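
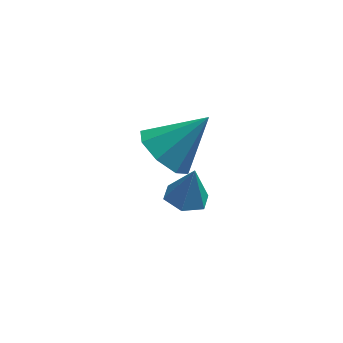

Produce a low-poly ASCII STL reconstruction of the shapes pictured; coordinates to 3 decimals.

solid 
facet normal -0.705 -0.194 -0.682
outer loop
vertex 0.088 0.106 -1.365
vertex -0.477 -0.076 -0.729
vertex -0.253 0.642 -1.165
endloop
endfacet
facet normal 0.754 0.589 -0.292
outer loop
vertex 0.088 0.106 -1.365
vertex -0.253 0.642 -1.165
vertex 0.657 0.236 0.369
endloop
endfacet
facet normal -0.704 -0.195 -0.683
outer loop
vertex -0.253 0.642 -1.165
vertex -0.477 -0.076 -0.729
vertex -0.726 0.757 -0.71
endloop
endfacet
facet normal 0.301 0.951 0.073
outer loop
vertex -0.253 0.642 -1.165
vertex -0.726 0.757 -0.71
vertex 0.657 0.236 0.369
endloop
endfacet
facet normal -0.704 -0.195 -0.683
outer loop
vertex -0.726 0.757 -0.71
vertex -0.477 -0.076 -0.729
vertex -1.052 0.384 -0.267
endloop
endfacet
facet normal -0.144 0.807 0.573
outer loop
vertex -0.726 0.757 -0.71
vertex -1.052 0.384 -0.267
vertex 0.657 0.236 0.369
endloop
endfacet
facet normal -0.704 -0.195 -0.683
outer loop
vertex -1.052 0.384 -0.267
vertex -0.477 -0.076 -0.729
vertex -1.042 -0.259 -0.094
endloop
endfacet
facet normal -0.320 0.242 0.916
outer loop
vertex -1.052 0.384 -0.267
vertex -1.042 -0.259 -0.094
vertex 0.657 0.236 0.369
endloop
endfacet
facet normal -0.705 -0.194 -0.683
outer loop
vertex -1.042 -0.259 -0.094
vertex -0.477 -0.076 -0.729
vertex -0.701 -0.795 -0.294
endloop
endfacet
facet normal -0.125 -0.415 0.901
outer loop
vertex -1.042 -0.259 -0.094
vertex -0.701 -0.795 -0.294
vertex 0.657 0.236 0.369
endloop
endfacet
facet normal -0.705 -0.193 -0.682
outer loop
vertex -0.701 -0.795 -0.294
vertex -0.477 -0.076 -0.729
vertex -0.229 -0.91 -0.749
endloop
endfacet
facet normal 0.328 -0.777 0.537
outer loop
vertex -0.701 -0.795 -0.294
vertex -0.229 -0.91 -0.749
vertex 0.657 0.236 0.369
endloop
endfacet
facet normal -0.705 -0.193 -0.683
outer loop
vertex -0.229 -0.91 -0.749
vertex -0.477 -0.076 -0.729
vertex 0.098 -0.537 -1.192
endloop
endfacet
facet normal 0.773 -0.634 0.037
outer loop
vertex -0.229 -0.91 -0.749
vertex 0.098 -0.537 -1.192
vertex 0.657 0.236 0.369
endloop
endfacet
facet normal -0.705 -0.194 -0.682
outer loop
vertex 0.098 -0.537 -1.192
vertex -0.477 -0.076 -0.729
vertex 0.088 0.106 -1.365
endloop
endfacet
facet normal 0.949 -0.068 -0.306
outer loop
vertex 0.098 -0.537 -1.192
vertex 0.088 0.106 -1.365
vertex 0.657 0.236 0.369
endloop
endfacet
facet normal -0.205 -0.060 -0.977
outer loop
vertex 0.734 1.094 -3.914
vertex 0.132 0.925 -3.777
vertex 0.283 1.543 -3.847
endloop
endfacet
facet normal 0.701 0.665 0.258
outer loop
vertex 0.734 1.094 -3.914
vertex 0.283 1.543 -3.847
vertex 0.368 0.995 -2.663
endloop
endfacet
facet normal -0.207 -0.060 -0.976
outer loop
vertex 0.283 1.543 -3.847
vertex 0.132 0.925 -3.777
vertex -0.318 1.375 -3.709
endloop
endfacet
facet normal -0.152 0.893 0.424
outer loop
vertex 0.283 1.543 -3.847
vertex -0.318 1.375 -3.709
vertex 0.368 0.995 -2.663
endloop
endfacet
facet normal -0.207 -0.060 -0.976
outer loop
vertex -0.318 1.375 -3.709
vertex 0.132 0.925 -3.777
vertex -0.47 0.757 -3.639
endloop
endfacet
facet normal -0.763 0.255 0.593
outer loop
vertex -0.318 1.375 -3.709
vertex -0.47 0.757 -3.639
vertex 0.368 0.995 -2.663
endloop
endfacet
facet normal -0.207 -0.062 -0.976
outer loop
vertex -0.47 0.757 -3.639
vertex 0.132 0.925 -3.777
vertex -0.019 0.307 -3.706
endloop
endfacet
facet normal -0.521 -0.611 0.596
outer loop
vertex -0.47 0.757 -3.639
vertex -0.019 0.307 -3.706
vertex 0.368 0.995 -2.663
endloop
endfacet
facet normal -0.207 -0.062 -0.976
outer loop
vertex -0.019 0.307 -3.706
vertex 0.132 0.925 -3.777
vertex 0.583 0.476 -3.844
endloop
endfacet
facet normal 0.334 -0.839 0.430
outer loop
vertex -0.019 0.307 -3.706
vertex 0.583 0.476 -3.844
vertex 0.368 0.995 -2.663
endloop
endfacet
facet normal -0.205 -0.060 -0.977
outer loop
vertex 0.583 0.476 -3.844
vertex 0.132 0.925 -3.777
vertex 0.734 1.094 -3.914
endloop
endfacet
facet normal 0.944 -0.201 0.260
outer loop
vertex 0.583 0.476 -3.844
vertex 0.734 1.094 -3.914
vertex 0.368 0.995 -2.663
endloop
endfacet

endsolid


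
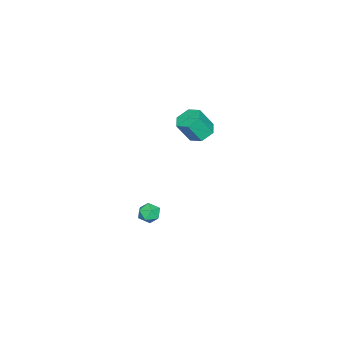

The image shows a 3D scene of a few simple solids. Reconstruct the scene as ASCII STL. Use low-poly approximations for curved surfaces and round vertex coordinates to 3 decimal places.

solid 
facet normal -0.184 0.376 0.908
outer loop
vertex -1.381 -2.643 -3.123
vertex -1.266 -3.207 -2.866
vertex -0.796 -2.793 -2.942
endloop
endfacet
facet normal 0.078 0.877 0.474
outer loop
vertex -1.381 -2.643 -3.123
vertex -0.796 -2.793 -2.942
vertex -0.889 -2.49 -3.487
endloop
endfacet
facet normal -0.356 0.930 -0.090
outer loop
vertex -1.381 -2.643 -3.123
vertex -0.889 -2.49 -3.487
vertex -1.417 -2.717 -3.748
endloop
endfacet
facet normal -0.886 0.463 -0.004
outer loop
vertex -1.381 -2.643 -3.123
vertex -1.417 -2.717 -3.748
vertex -1.65 -3.16 -3.364
endloop
endfacet
facet normal -0.781 0.120 0.613
outer loop
vertex -1.381 -2.643 -3.123
vertex -1.65 -3.16 -3.364
vertex -1.266 -3.207 -2.866
endloop
endfacet
facet normal 0.716 0.655 0.242
outer loop
vertex -0.889 -2.49 -3.487
vertex -0.796 -2.793 -2.942
vertex -0.47 -2.96 -3.456
endloop
endfacet
facet normal 0.291 -0.157 0.944
outer loop
vertex -0.796 -2.793 -2.942
vertex -1.266 -3.207 -2.866
vertex -0.703 -3.403 -3.072
endloop
endfacet
facet normal -0.675 -0.571 0.467
outer loop
vertex -1.266 -3.207 -2.866
vertex -1.65 -3.16 -3.364
vertex -1.231 -3.63 -3.333
endloop
endfacet
facet normal -0.847 -0.016 -0.532
outer loop
vertex -1.65 -3.16 -3.364
vertex -1.417 -2.717 -3.748
vertex -1.324 -3.327 -3.878
endloop
endfacet
facet normal 0.013 0.742 -0.671
outer loop
vertex -1.417 -2.717 -3.748
vertex -0.889 -2.49 -3.487
vertex -0.854 -2.913 -3.954
endloop
endfacet
facet normal 0.886 -0.463 0.004
outer loop
vertex -0.739 -3.477 -3.697
vertex -0.47 -2.96 -3.456
vertex -0.703 -3.403 -3.072
endloop
endfacet
facet normal 0.356 -0.930 0.090
outer loop
vertex -0.739 -3.477 -3.697
vertex -0.703 -3.403 -3.072
vertex -1.231 -3.63 -3.333
endloop
endfacet
facet normal -0.078 -0.877 -0.474
outer loop
vertex -0.739 -3.477 -3.697
vertex -1.231 -3.63 -3.333
vertex -1.324 -3.327 -3.878
endloop
endfacet
facet normal 0.184 -0.376 -0.908
outer loop
vertex -0.739 -3.477 -3.697
vertex -1.324 -3.327 -3.878
vertex -0.854 -2.913 -3.954
endloop
endfacet
facet normal 0.781 -0.120 -0.613
outer loop
vertex -0.739 -3.477 -3.697
vertex -0.854 -2.913 -3.954
vertex -0.47 -2.96 -3.456
endloop
endfacet
facet normal 0.847 0.016 0.532
outer loop
vertex -0.703 -3.403 -3.072
vertex -0.47 -2.96 -3.456
vertex -0.796 -2.793 -2.942
endloop
endfacet
facet normal -0.013 -0.742 0.671
outer loop
vertex -1.231 -3.63 -3.333
vertex -0.703 -3.403 -3.072
vertex -1.266 -3.207 -2.866
endloop
endfacet
facet normal -0.716 -0.655 -0.242
outer loop
vertex -1.324 -3.327 -3.878
vertex -1.231 -3.63 -3.333
vertex -1.65 -3.16 -3.364
endloop
endfacet
facet normal -0.291 0.157 -0.944
outer loop
vertex -0.854 -2.913 -3.954
vertex -1.324 -3.327 -3.878
vertex -1.417 -2.717 -3.748
endloop
endfacet
facet normal 0.675 0.571 -0.467
outer loop
vertex -0.47 -2.96 -3.456
vertex -0.854 -2.913 -3.954
vertex -0.889 -2.49 -3.487
endloop
endfacet
facet normal -0.318 0.403 -0.858
outer loop
vertex -1.608 -1.168 2.122
vertex -2.112 -0.814 2.475
vertex -1.474 -0.519 2.377
endloop
endfacet
facet normal 0.929 -0.047 -0.368
outer loop
vertex -1.608 -1.168 2.122
vertex -1.474 -0.519 2.377
vertex -1.203 -1.68 3.211
endloop
endfacet
facet normal 0.929 -0.047 -0.368
outer loop
vertex -1.203 -1.68 3.211
vertex -1.474 -0.519 2.377
vertex -1.069 -1.031 3.466
endloop
endfacet
facet normal 0.319 -0.403 0.858
outer loop
vertex -1.203 -1.68 3.211
vertex -1.069 -1.031 3.466
vertex -1.708 -1.326 3.565
endloop
endfacet
facet normal -0.318 0.403 -0.858
outer loop
vertex -1.474 -0.519 2.377
vertex -2.112 -0.814 2.475
vertex -1.978 -0.165 2.73
endloop
endfacet
facet normal 0.628 0.768 0.127
outer loop
vertex -1.474 -0.519 2.377
vertex -1.978 -0.165 2.73
vertex -1.069 -1.031 3.466
endloop
endfacet
facet normal 0.628 0.768 0.127
outer loop
vertex -1.069 -1.031 3.466
vertex -1.978 -0.165 2.73
vertex -1.573 -0.677 3.82
endloop
endfacet
facet normal 0.319 -0.403 0.858
outer loop
vertex -1.069 -1.031 3.466
vertex -1.573 -0.677 3.82
vertex -1.708 -1.326 3.565
endloop
endfacet
facet normal -0.319 0.403 -0.858
outer loop
vertex -1.978 -0.165 2.73
vertex -2.112 -0.814 2.475
vertex -2.617 -0.46 2.829
endloop
endfacet
facet normal -0.300 0.816 0.495
outer loop
vertex -1.978 -0.165 2.73
vertex -2.617 -0.46 2.829
vertex -1.573 -0.677 3.82
endloop
endfacet
facet normal -0.300 0.815 0.495
outer loop
vertex -1.573 -0.677 3.82
vertex -2.617 -0.46 2.829
vertex -2.212 -0.972 3.918
endloop
endfacet
facet normal 0.318 -0.403 0.858
outer loop
vertex -1.573 -0.677 3.82
vertex -2.212 -0.972 3.918
vertex -1.708 -1.326 3.565
endloop
endfacet
facet normal -0.319 0.403 -0.858
outer loop
vertex -2.617 -0.46 2.829
vertex -2.112 -0.814 2.475
vertex -2.751 -1.109 2.574
endloop
endfacet
facet normal -0.929 0.047 0.368
outer loop
vertex -2.617 -0.46 2.829
vertex -2.751 -1.109 2.574
vertex -2.212 -0.972 3.918
endloop
endfacet
facet normal -0.929 0.047 0.368
outer loop
vertex -2.212 -0.972 3.918
vertex -2.751 -1.109 2.574
vertex -2.346 -1.621 3.663
endloop
endfacet
facet normal 0.318 -0.403 0.858
outer loop
vertex -2.212 -0.972 3.918
vertex -2.346 -1.621 3.663
vertex -1.708 -1.326 3.565
endloop
endfacet
facet normal -0.319 0.403 -0.858
outer loop
vertex -2.751 -1.109 2.574
vertex -2.112 -0.814 2.475
vertex -2.247 -1.463 2.22
endloop
endfacet
facet normal -0.628 -0.767 -0.127
outer loop
vertex -2.751 -1.109 2.574
vertex -2.247 -1.463 2.22
vertex -2.346 -1.621 3.663
endloop
endfacet
facet normal -0.628 -0.768 -0.127
outer loop
vertex -2.346 -1.621 3.663
vertex -2.247 -1.463 2.22
vertex -1.842 -1.975 3.31
endloop
endfacet
facet normal 0.318 -0.403 0.858
outer loop
vertex -2.346 -1.621 3.663
vertex -1.842 -1.975 3.31
vertex -1.708 -1.326 3.565
endloop
endfacet
facet normal -0.318 0.403 -0.858
outer loop
vertex -2.247 -1.463 2.22
vertex -2.112 -0.814 2.475
vertex -1.608 -1.168 2.122
endloop
endfacet
facet normal 0.301 -0.815 -0.495
outer loop
vertex -2.247 -1.463 2.22
vertex -1.608 -1.168 2.122
vertex -1.842 -1.975 3.31
endloop
endfacet
facet normal 0.300 -0.816 -0.495
outer loop
vertex -1.842 -1.975 3.31
vertex -1.608 -1.168 2.122
vertex -1.203 -1.68 3.211
endloop
endfacet
facet normal 0.319 -0.403 0.858
outer loop
vertex -1.842 -1.975 3.31
vertex -1.203 -1.68 3.211
vertex -1.708 -1.326 3.565
endloop
endfacet

endsolid


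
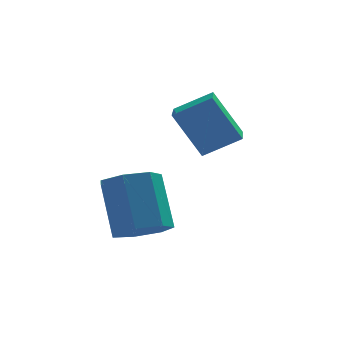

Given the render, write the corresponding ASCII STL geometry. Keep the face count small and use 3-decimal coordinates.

solid 
facet normal -0.468 0.218 0.857
outer loop
vertex 2.724 -1.925 2.953
vertex 2.972 -0.554 2.74
vertex 1.546 -1.815 2.282
endloop
endfacet
facet normal -0.176 -0.973 0.150
outer loop
vertex 2.388 -2.206 0.74
vertex 2.724 -1.925 2.953
vertex 1.546 -1.815 2.282
endloop
endfacet
facet normal -0.467 0.217 0.857
outer loop
vertex 1.546 -1.815 2.282
vertex 2.972 -0.554 2.74
vertex 1.795 -0.444 2.07
endloop
endfacet
facet normal -0.866 0.081 -0.493
outer loop
vertex 1.795 -0.444 2.07
vertex 2.388 -2.206 0.74
vertex 1.546 -1.815 2.282
endloop
endfacet
facet normal 0.866 -0.080 0.493
outer loop
vertex 2.724 -1.925 2.953
vertex 3.814 -0.945 1.198
vertex 2.972 -0.554 2.74
endloop
endfacet
facet normal -0.176 -0.973 0.150
outer loop
vertex 3.565 -2.316 1.41
vertex 2.724 -1.925 2.953
vertex 2.388 -2.206 0.74
endloop
endfacet
facet normal 0.866 -0.081 0.493
outer loop
vertex 3.565 -2.316 1.41
vertex 3.814 -0.945 1.198
vertex 2.724 -1.925 2.953
endloop
endfacet
facet normal 0.176 0.973 -0.150
outer loop
vertex 2.972 -0.554 2.74
vertex 3.814 -0.945 1.198
vertex 1.795 -0.444 2.07
endloop
endfacet
facet normal -0.867 0.080 -0.493
outer loop
vertex 2.636 -0.835 0.527
vertex 2.388 -2.206 0.74
vertex 1.795 -0.444 2.07
endloop
endfacet
facet normal 0.176 0.973 -0.150
outer loop
vertex 1.795 -0.444 2.07
vertex 3.814 -0.945 1.198
vertex 2.636 -0.835 0.527
endloop
endfacet
facet normal 0.467 -0.218 -0.857
outer loop
vertex 2.636 -0.835 0.527
vertex 3.565 -2.316 1.41
vertex 2.388 -2.206 0.74
endloop
endfacet
facet normal 0.468 -0.217 -0.857
outer loop
vertex 3.814 -0.945 1.198
vertex 3.565 -2.316 1.41
vertex 2.636 -0.835 0.527
endloop
endfacet
facet normal 0.108 -0.545 -0.831
outer loop
vertex 1.004 -3.596 -1.698
vertex 0.369 -4.199 -1.385
vertex 0.239 -3.437 -1.902
endloop
endfacet
facet normal 0.302 0.814 -0.496
outer loop
vertex 1.004 -3.596 -1.698
vertex 0.239 -3.437 -1.902
vertex 0.787 -2.499 -0.029
endloop
endfacet
facet normal 0.303 0.814 -0.496
outer loop
vertex 0.787 -2.499 -0.029
vertex 0.239 -3.437 -1.902
vertex 0.022 -2.339 -0.233
endloop
endfacet
facet normal -0.107 0.546 0.831
outer loop
vertex 0.787 -2.499 -0.029
vertex 0.022 -2.339 -0.233
vertex 0.151 -3.101 0.285
endloop
endfacet
facet normal 0.109 -0.545 -0.831
outer loop
vertex 0.239 -3.437 -1.902
vertex 0.369 -4.199 -1.385
vertex -0.428 -3.852 -1.717
endloop
endfacet
facet normal -0.552 0.662 -0.507
outer loop
vertex 0.239 -3.437 -1.902
vertex -0.428 -3.852 -1.717
vertex 0.022 -2.339 -0.233
endloop
endfacet
facet normal -0.553 0.661 -0.507
outer loop
vertex 0.022 -2.339 -0.233
vertex -0.428 -3.852 -1.717
vertex -0.645 -2.754 -0.047
endloop
endfacet
facet normal -0.108 0.546 0.831
outer loop
vertex 0.022 -2.339 -0.233
vertex -0.645 -2.754 -0.047
vertex 0.151 -3.101 0.285
endloop
endfacet
facet normal 0.108 -0.546 -0.831
outer loop
vertex -0.428 -3.852 -1.717
vertex 0.369 -4.199 -1.385
vertex -0.495 -4.528 -1.281
endloop
endfacet
facet normal -0.991 0.011 -0.136
outer loop
vertex -0.428 -3.852 -1.717
vertex -0.495 -4.528 -1.281
vertex -0.645 -2.754 -0.047
endloop
endfacet
facet normal -0.991 0.011 -0.136
outer loop
vertex -0.645 -2.754 -0.047
vertex -0.495 -4.528 -1.281
vertex -0.712 -3.43 0.389
endloop
endfacet
facet normal -0.108 0.546 0.831
outer loop
vertex -0.645 -2.754 -0.047
vertex -0.712 -3.43 0.389
vertex 0.151 -3.101 0.285
endloop
endfacet
facet normal 0.108 -0.547 -0.830
outer loop
vertex -0.495 -4.528 -1.281
vertex 0.369 -4.199 -1.385
vertex 0.088 -4.956 -0.923
endloop
endfacet
facet normal -0.683 -0.648 0.337
outer loop
vertex -0.495 -4.528 -1.281
vertex 0.088 -4.956 -0.923
vertex -0.712 -3.43 0.389
endloop
endfacet
facet normal -0.683 -0.648 0.338
outer loop
vertex -0.712 -3.43 0.389
vertex 0.088 -4.956 -0.923
vertex -0.129 -3.858 0.746
endloop
endfacet
facet normal -0.108 0.546 0.831
outer loop
vertex -0.712 -3.43 0.389
vertex -0.129 -3.858 0.746
vertex 0.151 -3.101 0.285
endloop
endfacet
facet normal 0.108 -0.547 -0.830
outer loop
vertex 0.088 -4.956 -0.923
vertex 0.369 -4.199 -1.385
vertex 0.882 -4.814 -0.913
endloop
endfacet
facet normal 0.139 -0.819 0.557
outer loop
vertex 0.088 -4.956 -0.923
vertex 0.882 -4.814 -0.913
vertex -0.129 -3.858 0.746
endloop
endfacet
facet normal 0.139 -0.819 0.557
outer loop
vertex -0.129 -3.858 0.746
vertex 0.882 -4.814 -0.913
vertex 0.665 -3.716 0.756
endloop
endfacet
facet normal -0.108 0.546 0.831
outer loop
vertex -0.129 -3.858 0.746
vertex 0.665 -3.716 0.756
vertex 0.151 -3.101 0.285
endloop
endfacet
facet normal 0.109 -0.547 -0.830
outer loop
vertex 0.882 -4.814 -0.913
vertex 0.369 -4.199 -1.385
vertex 1.29 -4.209 -1.258
endloop
endfacet
facet normal 0.856 -0.374 0.357
outer loop
vertex 0.882 -4.814 -0.913
vertex 1.29 -4.209 -1.258
vertex 0.665 -3.716 0.756
endloop
endfacet
facet normal 0.856 -0.374 0.357
outer loop
vertex 0.665 -3.716 0.756
vertex 1.29 -4.209 -1.258
vertex 1.073 -3.111 0.411
endloop
endfacet
facet normal -0.108 0.546 0.831
outer loop
vertex 0.665 -3.716 0.756
vertex 1.073 -3.111 0.411
vertex 0.151 -3.101 0.285
endloop
endfacet
facet normal 0.109 -0.546 -0.831
outer loop
vertex 1.29 -4.209 -1.258
vertex 0.369 -4.199 -1.385
vertex 1.004 -3.596 -1.698
endloop
endfacet
facet normal 0.929 0.353 -0.112
outer loop
vertex 1.29 -4.209 -1.258
vertex 1.004 -3.596 -1.698
vertex 1.073 -3.111 0.411
endloop
endfacet
facet normal 0.929 0.354 -0.112
outer loop
vertex 1.073 -3.111 0.411
vertex 1.004 -3.596 -1.698
vertex 0.787 -2.499 -0.029
endloop
endfacet
facet normal -0.108 0.547 0.830
outer loop
vertex 1.073 -3.111 0.411
vertex 0.787 -2.499 -0.029
vertex 0.151 -3.101 0.285
endloop
endfacet

endsolid


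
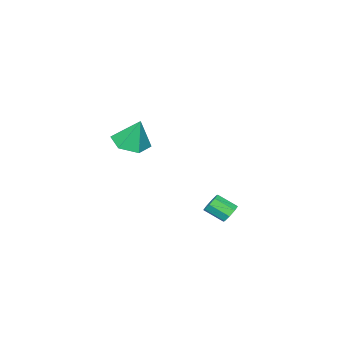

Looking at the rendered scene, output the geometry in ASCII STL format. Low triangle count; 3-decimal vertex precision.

solid 
facet normal 0.030 -0.354 -0.935
outer loop
vertex 2.658 -3.694 -0.059
vertex 2.007 -2.883 -0.387
vertex 3.089 -2.753 -0.401
endloop
endfacet
facet normal 0.796 -0.151 0.587
outer loop
vertex 2.658 -3.694 -0.059
vertex 3.089 -2.753 -0.401
vertex 1.953 -2.257 1.267
endloop
endfacet
facet normal 0.030 -0.354 -0.935
outer loop
vertex 3.089 -2.753 -0.401
vertex 2.007 -2.883 -0.387
vertex 2.438 -1.942 -0.729
endloop
endfacet
facet normal 0.693 0.667 0.274
outer loop
vertex 3.089 -2.753 -0.401
vertex 2.438 -1.942 -0.729
vertex 1.953 -2.257 1.267
endloop
endfacet
facet normal 0.032 -0.354 -0.935
outer loop
vertex 2.438 -1.942 -0.729
vertex 2.007 -2.883 -0.387
vertex 1.356 -2.073 -0.716
endloop
endfacet
facet normal -0.118 0.985 0.127
outer loop
vertex 2.438 -1.942 -0.729
vertex 1.356 -2.073 -0.716
vertex 1.953 -2.257 1.267
endloop
endfacet
facet normal 0.031 -0.355 -0.934
outer loop
vertex 1.356 -2.073 -0.716
vertex 2.007 -2.883 -0.387
vertex 0.925 -3.014 -0.373
endloop
endfacet
facet normal -0.824 0.484 0.293
outer loop
vertex 1.356 -2.073 -0.716
vertex 0.925 -3.014 -0.373
vertex 1.953 -2.257 1.267
endloop
endfacet
facet normal 0.031 -0.354 -0.935
outer loop
vertex 0.925 -3.014 -0.373
vertex 2.007 -2.883 -0.387
vertex 1.576 -3.824 -0.045
endloop
endfacet
facet normal -0.721 -0.334 0.606
outer loop
vertex 0.925 -3.014 -0.373
vertex 1.576 -3.824 -0.045
vertex 1.953 -2.257 1.267
endloop
endfacet
facet normal 0.030 -0.354 -0.935
outer loop
vertex 1.576 -3.824 -0.045
vertex 2.007 -2.883 -0.387
vertex 2.658 -3.694 -0.059
endloop
endfacet
facet normal 0.088 -0.652 0.753
outer loop
vertex 1.576 -3.824 -0.045
vertex 2.658 -3.694 -0.059
vertex 1.953 -2.257 1.267
endloop
endfacet
facet normal -0.345 0.770 -0.537
outer loop
vertex 3.112 4.232 -3.036
vertex 2.563 4.142 -2.812
vertex 3.039 4.469 -2.649
endloop
endfacet
facet normal 0.925 0.376 -0.056
outer loop
vertex 3.112 4.232 -3.036
vertex 3.039 4.469 -2.649
vertex 3.526 3.308 -2.392
endloop
endfacet
facet normal 0.925 0.376 -0.056
outer loop
vertex 3.526 3.308 -2.392
vertex 3.039 4.469 -2.649
vertex 3.453 3.545 -2.005
endloop
endfacet
facet normal 0.345 -0.770 0.537
outer loop
vertex 3.526 3.308 -2.392
vertex 3.453 3.545 -2.005
vertex 2.977 3.218 -2.168
endloop
endfacet
facet normal -0.345 0.770 -0.537
outer loop
vertex 3.039 4.469 -2.649
vertex 2.563 4.142 -2.812
vertex 2.687 4.514 -2.358
endloop
endfacet
facet normal 0.541 0.630 0.557
outer loop
vertex 3.039 4.469 -2.649
vertex 2.687 4.514 -2.358
vertex 3.453 3.545 -2.005
endloop
endfacet
facet normal 0.541 0.630 0.557
outer loop
vertex 3.453 3.545 -2.005
vertex 2.687 4.514 -2.358
vertex 3.101 3.59 -1.714
endloop
endfacet
facet normal 0.345 -0.770 0.537
outer loop
vertex 3.453 3.545 -2.005
vertex 3.101 3.59 -1.714
vertex 2.977 3.218 -2.168
endloop
endfacet
facet normal -0.345 0.770 -0.537
outer loop
vertex 2.687 4.514 -2.358
vertex 2.563 4.142 -2.812
vertex 2.262 4.341 -2.333
endloop
endfacet
facet normal -0.160 0.515 0.842
outer loop
vertex 2.687 4.514 -2.358
vertex 2.262 4.341 -2.333
vertex 3.101 3.59 -1.714
endloop
endfacet
facet normal -0.160 0.515 0.842
outer loop
vertex 3.101 3.59 -1.714
vertex 2.262 4.341 -2.333
vertex 2.676 3.417 -1.689
endloop
endfacet
facet normal 0.345 -0.770 0.537
outer loop
vertex 3.101 3.59 -1.714
vertex 2.676 3.417 -1.689
vertex 2.977 3.218 -2.168
endloop
endfacet
facet normal -0.345 0.770 -0.537
outer loop
vertex 2.262 4.341 -2.333
vertex 2.563 4.142 -2.812
vertex 2.014 4.052 -2.588
endloop
endfacet
facet normal -0.767 0.098 0.634
outer loop
vertex 2.262 4.341 -2.333
vertex 2.014 4.052 -2.588
vertex 2.676 3.417 -1.689
endloop
endfacet
facet normal -0.767 0.098 0.634
outer loop
vertex 2.676 3.417 -1.689
vertex 2.014 4.052 -2.588
vertex 2.428 3.128 -1.944
endloop
endfacet
facet normal 0.345 -0.770 0.537
outer loop
vertex 2.676 3.417 -1.689
vertex 2.428 3.128 -1.944
vertex 2.977 3.218 -2.168
endloop
endfacet
facet normal -0.345 0.770 -0.537
outer loop
vertex 2.014 4.052 -2.588
vertex 2.563 4.142 -2.812
vertex 2.087 3.815 -2.975
endloop
endfacet
facet normal -0.925 -0.376 0.056
outer loop
vertex 2.014 4.052 -2.588
vertex 2.087 3.815 -2.975
vertex 2.428 3.128 -1.944
endloop
endfacet
facet normal -0.925 -0.376 0.056
outer loop
vertex 2.428 3.128 -1.944
vertex 2.087 3.815 -2.975
vertex 2.501 2.891 -2.331
endloop
endfacet
facet normal 0.345 -0.770 0.537
outer loop
vertex 2.428 3.128 -1.944
vertex 2.501 2.891 -2.331
vertex 2.977 3.218 -2.168
endloop
endfacet
facet normal -0.345 0.770 -0.537
outer loop
vertex 2.087 3.815 -2.975
vertex 2.563 4.142 -2.812
vertex 2.439 3.77 -3.266
endloop
endfacet
facet normal -0.541 -0.630 -0.557
outer loop
vertex 2.087 3.815 -2.975
vertex 2.439 3.77 -3.266
vertex 2.501 2.891 -2.331
endloop
endfacet
facet normal -0.541 -0.630 -0.557
outer loop
vertex 2.501 2.891 -2.331
vertex 2.439 3.77 -3.266
vertex 2.853 2.846 -2.622
endloop
endfacet
facet normal 0.345 -0.770 0.537
outer loop
vertex 2.501 2.891 -2.331
vertex 2.853 2.846 -2.622
vertex 2.977 3.218 -2.168
endloop
endfacet
facet normal -0.345 0.770 -0.537
outer loop
vertex 2.439 3.77 -3.266
vertex 2.563 4.142 -2.812
vertex 2.864 3.943 -3.291
endloop
endfacet
facet normal 0.160 -0.515 -0.842
outer loop
vertex 2.439 3.77 -3.266
vertex 2.864 3.943 -3.291
vertex 2.853 2.846 -2.622
endloop
endfacet
facet normal 0.160 -0.515 -0.842
outer loop
vertex 2.853 2.846 -2.622
vertex 2.864 3.943 -3.291
vertex 3.278 3.019 -2.647
endloop
endfacet
facet normal 0.345 -0.770 0.537
outer loop
vertex 2.853 2.846 -2.622
vertex 3.278 3.019 -2.647
vertex 2.977 3.218 -2.168
endloop
endfacet
facet normal -0.345 0.770 -0.537
outer loop
vertex 2.864 3.943 -3.291
vertex 2.563 4.142 -2.812
vertex 3.112 4.232 -3.036
endloop
endfacet
facet normal 0.767 -0.098 -0.634
outer loop
vertex 2.864 3.943 -3.291
vertex 3.112 4.232 -3.036
vertex 3.278 3.019 -2.647
endloop
endfacet
facet normal 0.767 -0.098 -0.634
outer loop
vertex 3.278 3.019 -2.647
vertex 3.112 4.232 -3.036
vertex 3.526 3.308 -2.392
endloop
endfacet
facet normal 0.345 -0.770 0.537
outer loop
vertex 3.278 3.019 -2.647
vertex 3.526 3.308 -2.392
vertex 2.977 3.218 -2.168
endloop
endfacet

endsolid


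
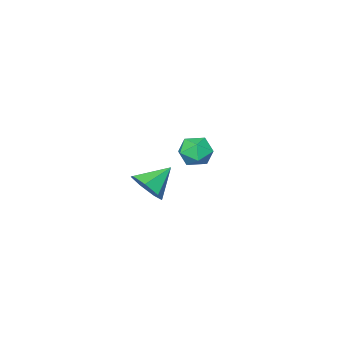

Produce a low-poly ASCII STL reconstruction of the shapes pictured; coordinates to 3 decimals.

solid 
facet normal 0.009 -0.026 1.000
outer loop
vertex -1.561 0.838 -1.887
vertex -2.328 0.492 -1.889
vertex -1.645 0.001 -1.908
endloop
endfacet
facet normal 0.669 -0.086 0.738
outer loop
vertex -1.561 0.838 -1.887
vertex -1.645 0.001 -1.908
vertex -1.067 0.378 -2.388
endloop
endfacet
facet normal 0.802 0.491 0.340
outer loop
vertex -1.561 0.838 -1.887
vertex -1.067 0.378 -2.388
vertex -1.392 1.102 -2.667
endloop
endfacet
facet normal 0.222 0.908 0.355
outer loop
vertex -1.561 0.838 -1.887
vertex -1.392 1.102 -2.667
vertex -2.172 1.172 -2.359
endloop
endfacet
facet normal -0.268 0.589 0.763
outer loop
vertex -1.561 0.838 -1.887
vertex -2.172 1.172 -2.359
vertex -2.328 0.492 -1.889
endloop
endfacet
facet normal 0.687 -0.657 0.311
outer loop
vertex -1.067 0.378 -2.388
vertex -1.645 0.001 -1.908
vertex -1.528 -0.252 -2.701
endloop
endfacet
facet normal -0.383 -0.561 0.734
outer loop
vertex -1.645 0.001 -1.908
vertex -2.328 0.492 -1.889
vertex -2.308 -0.182 -2.393
endloop
endfacet
facet normal -0.830 0.433 0.351
outer loop
vertex -2.328 0.492 -1.889
vertex -2.172 1.172 -2.359
vertex -2.633 0.542 -2.672
endloop
endfacet
facet normal -0.037 0.950 -0.309
outer loop
vertex -2.172 1.172 -2.359
vertex -1.392 1.102 -2.667
vertex -2.055 0.919 -3.152
endloop
endfacet
facet normal 0.901 0.276 -0.333
outer loop
vertex -1.392 1.102 -2.667
vertex -1.067 0.378 -2.388
vertex -1.372 0.428 -3.171
endloop
endfacet
facet normal -0.222 -0.908 -0.355
outer loop
vertex -2.139 0.082 -3.173
vertex -1.528 -0.252 -2.701
vertex -2.308 -0.182 -2.393
endloop
endfacet
facet normal -0.802 -0.491 -0.340
outer loop
vertex -2.139 0.082 -3.173
vertex -2.308 -0.182 -2.393
vertex -2.633 0.542 -2.672
endloop
endfacet
facet normal -0.669 0.086 -0.738
outer loop
vertex -2.139 0.082 -3.173
vertex -2.633 0.542 -2.672
vertex -2.055 0.919 -3.152
endloop
endfacet
facet normal -0.009 0.026 -1.000
outer loop
vertex -2.139 0.082 -3.173
vertex -2.055 0.919 -3.152
vertex -1.372 0.428 -3.171
endloop
endfacet
facet normal 0.268 -0.589 -0.763
outer loop
vertex -2.139 0.082 -3.173
vertex -1.372 0.428 -3.171
vertex -1.528 -0.252 -2.701
endloop
endfacet
facet normal 0.037 -0.950 0.309
outer loop
vertex -2.308 -0.182 -2.393
vertex -1.528 -0.252 -2.701
vertex -1.645 0.001 -1.908
endloop
endfacet
facet normal -0.901 -0.276 0.333
outer loop
vertex -2.633 0.542 -2.672
vertex -2.308 -0.182 -2.393
vertex -2.328 0.492 -1.889
endloop
endfacet
facet normal -0.687 0.657 -0.311
outer loop
vertex -2.055 0.919 -3.152
vertex -2.633 0.542 -2.672
vertex -2.172 1.172 -2.359
endloop
endfacet
facet normal 0.383 0.561 -0.734
outer loop
vertex -1.372 0.428 -3.171
vertex -2.055 0.919 -3.152
vertex -1.392 1.102 -2.667
endloop
endfacet
facet normal 0.830 -0.433 -0.351
outer loop
vertex -1.528 -0.252 -2.701
vertex -1.372 0.428 -3.171
vertex -1.067 0.378 -2.388
endloop
endfacet
facet normal 0.810 -0.133 -0.571
outer loop
vertex 3.929 3.253 -0.742
vertex 3.497 3.509 -1.415
vertex 3.951 3.969 -0.878
endloop
endfacet
facet normal 0.114 0.182 0.977
outer loop
vertex 3.929 3.253 -0.742
vertex 3.951 3.969 -0.878
vertex 2.403 3.691 -0.645
endloop
endfacet
facet normal 0.811 -0.135 -0.570
outer loop
vertex 3.951 3.969 -0.878
vertex 3.497 3.509 -1.415
vertex 3.632 4.339 -1.419
endloop
endfacet
facet normal -0.057 0.808 0.586
outer loop
vertex 3.951 3.969 -0.878
vertex 3.632 4.339 -1.419
vertex 2.403 3.691 -0.645
endloop
endfacet
facet normal 0.810 -0.135 -0.570
outer loop
vertex 3.632 4.339 -1.419
vertex 3.497 3.509 -1.415
vertex 3.211 4.084 -1.957
endloop
endfacet
facet normal -0.484 0.874 -0.036
outer loop
vertex 3.632 4.339 -1.419
vertex 3.211 4.084 -1.957
vertex 2.403 3.691 -0.645
endloop
endfacet
facet normal 0.810 -0.135 -0.571
outer loop
vertex 3.211 4.084 -1.957
vertex 3.497 3.509 -1.415
vertex 3.005 3.397 -2.087
endloop
endfacet
facet normal -0.844 0.333 -0.420
outer loop
vertex 3.211 4.084 -1.957
vertex 3.005 3.397 -2.087
vertex 2.403 3.691 -0.645
endloop
endfacet
facet normal 0.810 -0.134 -0.571
outer loop
vertex 3.005 3.397 -2.087
vertex 3.497 3.509 -1.415
vertex 3.17 2.794 -1.711
endloop
endfacet
facet normal -0.868 -0.411 -0.279
outer loop
vertex 3.005 3.397 -2.087
vertex 3.17 2.794 -1.711
vertex 2.403 3.691 -0.645
endloop
endfacet
facet normal 0.810 -0.134 -0.570
outer loop
vertex 3.17 2.794 -1.711
vertex 3.497 3.509 -1.415
vertex 3.581 2.73 -1.112
endloop
endfacet
facet normal -0.536 -0.795 0.283
outer loop
vertex 3.17 2.794 -1.711
vertex 3.581 2.73 -1.112
vertex 2.403 3.691 -0.645
endloop
endfacet
facet normal 0.810 -0.135 -0.571
outer loop
vertex 3.581 2.73 -1.112
vertex 3.497 3.509 -1.415
vertex 3.929 3.253 -0.742
endloop
endfacet
facet normal -0.099 -0.530 0.842
outer loop
vertex 3.581 2.73 -1.112
vertex 3.929 3.253 -0.742
vertex 2.403 3.691 -0.645
endloop
endfacet

endsolid


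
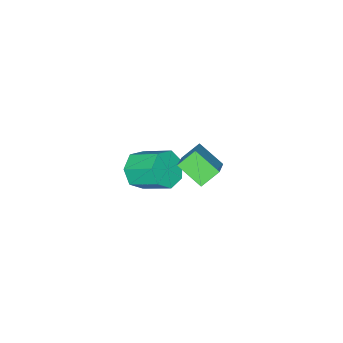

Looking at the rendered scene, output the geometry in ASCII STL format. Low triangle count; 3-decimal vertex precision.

solid 
facet normal -0.655 -0.528 -0.541
outer loop
vertex 2.907 1.387 3.687
vertex 2.654 2.484 2.924
vertex 3.647 1.118 3.054
endloop
endfacet
facet normal 0.186 -0.807 0.561
outer loop
vertex 4.786 2.036 3.996
vertex 2.907 1.387 3.687
vertex 3.647 1.118 3.054
endloop
endfacet
facet normal -0.655 -0.528 -0.541
outer loop
vertex 3.647 1.118 3.054
vertex 2.654 2.484 2.924
vertex 3.394 2.215 2.291
endloop
endfacet
facet normal 0.733 -0.267 -0.626
outer loop
vertex 3.394 2.215 2.291
vertex 4.786 2.036 3.996
vertex 3.647 1.118 3.054
endloop
endfacet
facet normal -0.733 0.267 0.626
outer loop
vertex 2.907 1.387 3.687
vertex 3.793 3.402 3.866
vertex 2.654 2.484 2.924
endloop
endfacet
facet normal 0.186 -0.807 0.561
outer loop
vertex 4.046 2.305 4.629
vertex 2.907 1.387 3.687
vertex 4.786 2.036 3.996
endloop
endfacet
facet normal -0.733 0.267 0.626
outer loop
vertex 4.046 2.305 4.629
vertex 3.793 3.402 3.866
vertex 2.907 1.387 3.687
endloop
endfacet
facet normal -0.186 0.807 -0.561
outer loop
vertex 2.654 2.484 2.924
vertex 3.793 3.402 3.866
vertex 3.394 2.215 2.291
endloop
endfacet
facet normal 0.733 -0.267 -0.626
outer loop
vertex 4.533 3.133 3.233
vertex 4.786 2.036 3.996
vertex 3.394 2.215 2.291
endloop
endfacet
facet normal -0.186 0.807 -0.561
outer loop
vertex 3.394 2.215 2.291
vertex 3.793 3.402 3.866
vertex 4.533 3.133 3.233
endloop
endfacet
facet normal 0.655 0.528 0.541
outer loop
vertex 4.533 3.133 3.233
vertex 4.046 2.305 4.629
vertex 4.786 2.036 3.996
endloop
endfacet
facet normal 0.655 0.528 0.541
outer loop
vertex 3.793 3.402 3.866
vertex 4.046 2.305 4.629
vertex 4.533 3.133 3.233
endloop
endfacet
facet normal 0.184 -0.845 -0.503
outer loop
vertex 3.222 -2.509 -1.734
vertex 2.326 -2.823 -1.535
vertex 2.629 -2.304 -2.296
endloop
endfacet
facet normal 0.686 0.478 -0.549
outer loop
vertex 3.222 -2.509 -1.734
vertex 2.629 -2.304 -2.296
vertex 2.909 -1.082 -0.884
endloop
endfacet
facet normal 0.686 0.477 -0.549
outer loop
vertex 2.909 -1.082 -0.884
vertex 2.629 -2.304 -2.296
vertex 2.317 -0.877 -1.446
endloop
endfacet
facet normal -0.185 0.844 0.503
outer loop
vertex 2.909 -1.082 -0.884
vertex 2.317 -0.877 -1.446
vertex 2.014 -1.397 -0.685
endloop
endfacet
facet normal 0.185 -0.845 -0.503
outer loop
vertex 2.629 -2.304 -2.296
vertex 2.326 -2.823 -1.535
vertex 1.808 -2.49 -2.285
endloop
endfacet
facet normal -0.122 0.488 -0.864
outer loop
vertex 2.629 -2.304 -2.296
vertex 1.808 -2.49 -2.285
vertex 2.317 -0.877 -1.446
endloop
endfacet
facet normal -0.122 0.488 -0.864
outer loop
vertex 2.317 -0.877 -1.446
vertex 1.808 -2.49 -2.285
vertex 1.496 -1.063 -1.435
endloop
endfacet
facet normal -0.185 0.844 0.503
outer loop
vertex 2.317 -0.877 -1.446
vertex 1.496 -1.063 -1.435
vertex 2.014 -1.397 -0.685
endloop
endfacet
facet normal 0.186 -0.844 -0.503
outer loop
vertex 1.808 -2.49 -2.285
vertex 2.326 -2.823 -1.535
vertex 1.378 -2.928 -1.709
endloop
endfacet
facet normal -0.840 0.131 -0.527
outer loop
vertex 1.808 -2.49 -2.285
vertex 1.378 -2.928 -1.709
vertex 1.496 -1.063 -1.435
endloop
endfacet
facet normal -0.839 0.131 -0.528
outer loop
vertex 1.496 -1.063 -1.435
vertex 1.378 -2.928 -1.709
vertex 1.065 -1.501 -0.859
endloop
endfacet
facet normal -0.185 0.844 0.504
outer loop
vertex 1.496 -1.063 -1.435
vertex 1.065 -1.501 -0.859
vertex 2.014 -1.397 -0.685
endloop
endfacet
facet normal 0.186 -0.844 -0.503
outer loop
vertex 1.378 -2.928 -1.709
vertex 2.326 -2.823 -1.535
vertex 1.661 -3.287 -1.002
endloop
endfacet
facet normal -0.923 -0.325 0.205
outer loop
vertex 1.378 -2.928 -1.709
vertex 1.661 -3.287 -1.002
vertex 1.065 -1.501 -0.859
endloop
endfacet
facet normal -0.923 -0.325 0.206
outer loop
vertex 1.065 -1.501 -0.859
vertex 1.661 -3.287 -1.002
vertex 1.349 -1.86 -0.152
endloop
endfacet
facet normal -0.185 0.844 0.503
outer loop
vertex 1.065 -1.501 -0.859
vertex 1.349 -1.86 -0.152
vertex 2.014 -1.397 -0.685
endloop
endfacet
facet normal 0.185 -0.844 -0.504
outer loop
vertex 1.661 -3.287 -1.002
vertex 2.326 -2.823 -1.535
vertex 2.445 -3.297 -0.697
endloop
endfacet
facet normal -0.312 -0.536 0.785
outer loop
vertex 1.661 -3.287 -1.002
vertex 2.445 -3.297 -0.697
vertex 1.349 -1.86 -0.152
endloop
endfacet
facet normal -0.312 -0.536 0.785
outer loop
vertex 1.349 -1.86 -0.152
vertex 2.445 -3.297 -0.697
vertex 2.133 -1.87 0.153
endloop
endfacet
facet normal -0.185 0.844 0.503
outer loop
vertex 1.349 -1.86 -0.152
vertex 2.133 -1.87 0.153
vertex 2.014 -1.397 -0.685
endloop
endfacet
facet normal 0.184 -0.844 -0.504
outer loop
vertex 2.445 -3.297 -0.697
vertex 2.326 -2.823 -1.535
vertex 3.14 -2.951 -1.023
endloop
endfacet
facet normal 0.534 -0.344 0.773
outer loop
vertex 2.445 -3.297 -0.697
vertex 3.14 -2.951 -1.023
vertex 2.133 -1.87 0.153
endloop
endfacet
facet normal 0.534 -0.344 0.773
outer loop
vertex 2.133 -1.87 0.153
vertex 3.14 -2.951 -1.023
vertex 2.828 -1.524 -0.173
endloop
endfacet
facet normal -0.185 0.844 0.503
outer loop
vertex 2.133 -1.87 0.153
vertex 2.828 -1.524 -0.173
vertex 2.014 -1.397 -0.685
endloop
endfacet
facet normal 0.184 -0.844 -0.504
outer loop
vertex 3.14 -2.951 -1.023
vertex 2.326 -2.823 -1.535
vertex 3.222 -2.509 -1.734
endloop
endfacet
facet normal 0.978 0.107 0.179
outer loop
vertex 3.14 -2.951 -1.023
vertex 3.222 -2.509 -1.734
vertex 2.828 -1.524 -0.173
endloop
endfacet
facet normal 0.978 0.108 0.179
outer loop
vertex 2.828 -1.524 -0.173
vertex 3.222 -2.509 -1.734
vertex 2.909 -1.082 -0.884
endloop
endfacet
facet normal -0.185 0.844 0.504
outer loop
vertex 2.828 -1.524 -0.173
vertex 2.909 -1.082 -0.884
vertex 2.014 -1.397 -0.685
endloop
endfacet

endsolid


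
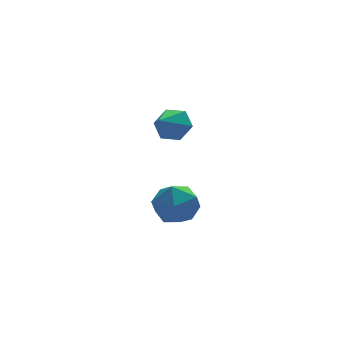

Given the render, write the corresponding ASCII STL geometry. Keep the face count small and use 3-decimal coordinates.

solid 
facet normal -0.605 0.374 0.703
outer loop
vertex -2.219 1.665 -1.442
vertex -1.315 1.65 -0.655
vertex -1.503 2.62 -1.333
endloop
endfacet
facet normal -0.802 0.595 0.053
outer loop
vertex -2.219 1.665 -1.442
vertex -1.503 2.62 -1.333
vertex -1.849 2.251 -2.42
endloop
endfacet
facet normal -0.939 0.018 -0.344
outer loop
vertex -2.219 1.665 -1.442
vertex -1.849 2.251 -2.42
vertex -1.874 1.053 -2.414
endloop
endfacet
facet normal -0.827 -0.560 0.059
outer loop
vertex -2.219 1.665 -1.442
vertex -1.874 1.053 -2.414
vertex -1.544 0.681 -1.323
endloop
endfacet
facet normal -0.621 -0.340 0.706
outer loop
vertex -2.219 1.665 -1.442
vertex -1.544 0.681 -1.323
vertex -1.315 1.65 -0.655
endloop
endfacet
facet normal -0.250 0.938 -0.239
outer loop
vertex -1.849 2.251 -2.42
vertex -1.503 2.62 -1.333
vertex -0.716 2.599 -2.237
endloop
endfacet
facet normal 0.068 0.580 0.811
outer loop
vertex -1.503 2.62 -1.333
vertex -1.315 1.65 -0.655
vertex -0.386 2.227 -1.146
endloop
endfacet
facet normal 0.044 -0.574 0.818
outer loop
vertex -1.315 1.65 -0.655
vertex -1.544 0.681 -1.323
vertex -0.411 1.029 -1.14
endloop
endfacet
facet normal -0.289 -0.930 -0.230
outer loop
vertex -1.544 0.681 -1.323
vertex -1.874 1.053 -2.414
vertex -0.757 0.66 -2.227
endloop
endfacet
facet normal -0.470 0.005 -0.883
outer loop
vertex -1.874 1.053 -2.414
vertex -1.849 2.251 -2.42
vertex -0.945 1.63 -2.905
endloop
endfacet
facet normal 0.827 0.560 -0.059
outer loop
vertex -0.041 1.615 -2.118
vertex -0.716 2.599 -2.237
vertex -0.386 2.227 -1.146
endloop
endfacet
facet normal 0.939 -0.018 0.344
outer loop
vertex -0.041 1.615 -2.118
vertex -0.386 2.227 -1.146
vertex -0.411 1.029 -1.14
endloop
endfacet
facet normal 0.802 -0.595 -0.053
outer loop
vertex -0.041 1.615 -2.118
vertex -0.411 1.029 -1.14
vertex -0.757 0.66 -2.227
endloop
endfacet
facet normal 0.605 -0.374 -0.703
outer loop
vertex -0.041 1.615 -2.118
vertex -0.757 0.66 -2.227
vertex -0.945 1.63 -2.905
endloop
endfacet
facet normal 0.621 0.340 -0.706
outer loop
vertex -0.041 1.615 -2.118
vertex -0.945 1.63 -2.905
vertex -0.716 2.599 -2.237
endloop
endfacet
facet normal 0.289 0.930 0.230
outer loop
vertex -0.386 2.227 -1.146
vertex -0.716 2.599 -2.237
vertex -1.503 2.62 -1.333
endloop
endfacet
facet normal 0.470 -0.005 0.883
outer loop
vertex -0.411 1.029 -1.14
vertex -0.386 2.227 -1.146
vertex -1.315 1.65 -0.655
endloop
endfacet
facet normal 0.250 -0.938 0.239
outer loop
vertex -0.757 0.66 -2.227
vertex -0.411 1.029 -1.14
vertex -1.544 0.681 -1.323
endloop
endfacet
facet normal -0.068 -0.580 -0.811
outer loop
vertex -0.945 1.63 -2.905
vertex -0.757 0.66 -2.227
vertex -1.874 1.053 -2.414
endloop
endfacet
facet normal -0.044 0.574 -0.818
outer loop
vertex -0.716 2.599 -2.237
vertex -0.945 1.63 -2.905
vertex -1.849 2.251 -2.42
endloop
endfacet
facet normal 0.603 0.588 -0.539
outer loop
vertex -0.856 1.21 3.963
vertex -1.416 1.163 3.285
vertex -1.503 1.801 3.884
endloop
endfacet
facet normal 0.010 0.143 0.990
outer loop
vertex -0.856 1.21 3.963
vertex -1.503 1.801 3.884
vertex -2.344 0.257 4.115
endloop
endfacet
facet normal 0.603 0.588 -0.539
outer loop
vertex -1.503 1.801 3.884
vertex -1.416 1.163 3.285
vertex -2.062 1.754 3.207
endloop
endfacet
facet normal -0.699 0.462 0.545
outer loop
vertex -1.503 1.801 3.884
vertex -2.062 1.754 3.207
vertex -2.344 0.257 4.115
endloop
endfacet
facet normal 0.603 0.588 -0.538
outer loop
vertex -2.062 1.754 3.207
vertex -1.416 1.163 3.285
vertex -1.975 1.116 2.607
endloop
endfacet
facet normal -0.977 0.060 -0.205
outer loop
vertex -2.062 1.754 3.207
vertex -1.975 1.116 2.607
vertex -2.344 0.257 4.115
endloop
endfacet
facet normal 0.604 0.588 -0.538
outer loop
vertex -1.975 1.116 2.607
vertex -1.416 1.163 3.285
vertex -1.328 0.524 2.686
endloop
endfacet
facet normal -0.545 -0.664 -0.512
outer loop
vertex -1.975 1.116 2.607
vertex -1.328 0.524 2.686
vertex -2.344 0.257 4.115
endloop
endfacet
facet normal 0.604 0.588 -0.538
outer loop
vertex -1.328 0.524 2.686
vertex -1.416 1.163 3.285
vertex -0.769 0.571 3.364
endloop
endfacet
facet normal 0.164 -0.984 -0.067
outer loop
vertex -1.328 0.524 2.686
vertex -0.769 0.571 3.364
vertex -2.344 0.257 4.115
endloop
endfacet
facet normal 0.603 0.588 -0.539
outer loop
vertex -0.769 0.571 3.364
vertex -1.416 1.163 3.285
vertex -0.856 1.21 3.963
endloop
endfacet
facet normal 0.442 -0.581 0.684
outer loop
vertex -0.769 0.571 3.364
vertex -0.856 1.21 3.963
vertex -2.344 0.257 4.115
endloop
endfacet

endsolid


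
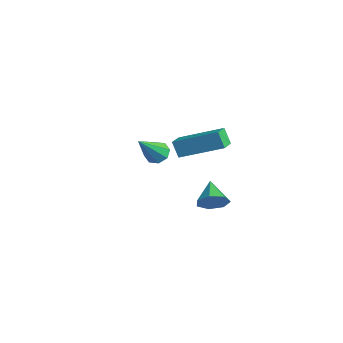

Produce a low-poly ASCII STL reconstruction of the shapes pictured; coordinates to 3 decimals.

solid 
facet normal -0.642 0.726 -0.247
outer loop
vertex -2.335 0.196 -0.656
vertex -1.042 1.63 0.195
vertex -1.944 0.287 -1.405
endloop
endfacet
facet normal -0.613 -0.680 -0.403
outer loop
vertex -1.398 -0.33 -1.195
vertex -2.335 0.196 -0.656
vertex -1.944 0.287 -1.405
endloop
endfacet
facet normal -0.642 0.726 -0.248
outer loop
vertex -1.944 0.287 -1.405
vertex -1.042 1.63 0.195
vertex -0.65 1.721 -0.554
endloop
endfacet
facet normal 0.460 0.107 -0.881
outer loop
vertex -0.65 1.721 -0.554
vertex -1.398 -0.33 -1.195
vertex -1.944 0.287 -1.405
endloop
endfacet
facet normal -0.461 -0.108 0.881
outer loop
vertex -2.335 0.196 -0.656
vertex -0.496 1.013 0.405
vertex -1.042 1.63 0.195
endloop
endfacet
facet normal -0.613 -0.679 -0.403
outer loop
vertex -1.79 -0.421 -0.446
vertex -2.335 0.196 -0.656
vertex -1.398 -0.33 -1.195
endloop
endfacet
facet normal -0.461 -0.107 0.881
outer loop
vertex -1.79 -0.421 -0.446
vertex -0.496 1.013 0.405
vertex -2.335 0.196 -0.656
endloop
endfacet
facet normal 0.613 0.680 0.403
outer loop
vertex -1.042 1.63 0.195
vertex -0.496 1.013 0.405
vertex -0.65 1.721 -0.554
endloop
endfacet
facet normal 0.461 0.107 -0.881
outer loop
vertex -0.105 1.104 -0.344
vertex -1.398 -0.33 -1.195
vertex -0.65 1.721 -0.554
endloop
endfacet
facet normal 0.614 0.679 0.403
outer loop
vertex -0.65 1.721 -0.554
vertex -0.496 1.013 0.405
vertex -0.105 1.104 -0.344
endloop
endfacet
facet normal 0.642 -0.726 0.248
outer loop
vertex -0.105 1.104 -0.344
vertex -1.79 -0.421 -0.446
vertex -1.398 -0.33 -1.195
endloop
endfacet
facet normal 0.642 -0.726 0.247
outer loop
vertex -0.496 1.013 0.405
vertex -1.79 -0.421 -0.446
vertex -0.105 1.104 -0.344
endloop
endfacet
facet normal -0.287 0.626 -0.725
outer loop
vertex 1.443 -2.798 0.831
vertex 1.009 -2.633 1.145
vertex 1.539 -2.464 1.081
endloop
endfacet
facet normal 0.974 -0.173 -0.143
outer loop
vertex 1.443 -2.798 0.831
vertex 1.539 -2.464 1.081
vertex 1.511 -3.727 2.415
endloop
endfacet
facet normal -0.287 0.624 -0.727
outer loop
vertex 1.539 -2.464 1.081
vertex 1.009 -2.633 1.145
vertex 1.325 -2.228 1.368
endloop
endfacet
facet normal 0.866 0.355 0.354
outer loop
vertex 1.539 -2.464 1.081
vertex 1.325 -2.228 1.368
vertex 1.511 -3.727 2.415
endloop
endfacet
facet normal -0.289 0.625 -0.726
outer loop
vertex 1.325 -2.228 1.368
vertex 1.009 -2.633 1.145
vertex 0.926 -2.23 1.525
endloop
endfacet
facet normal 0.298 0.571 0.765
outer loop
vertex 1.325 -2.228 1.368
vertex 0.926 -2.23 1.525
vertex 1.511 -3.727 2.415
endloop
endfacet
facet normal -0.286 0.625 -0.726
outer loop
vertex 0.926 -2.23 1.525
vertex 1.009 -2.633 1.145
vertex 0.576 -2.468 1.458
endloop
endfacet
facet normal -0.399 0.348 0.848
outer loop
vertex 0.926 -2.23 1.525
vertex 0.576 -2.468 1.458
vertex 1.511 -3.727 2.415
endloop
endfacet
facet normal -0.286 0.626 -0.725
outer loop
vertex 0.576 -2.468 1.458
vertex 1.009 -2.633 1.145
vertex 0.479 -2.802 1.208
endloop
endfacet
facet normal -0.812 -0.180 0.556
outer loop
vertex 0.576 -2.468 1.458
vertex 0.479 -2.802 1.208
vertex 1.511 -3.727 2.415
endloop
endfacet
facet normal -0.286 0.625 -0.727
outer loop
vertex 0.479 -2.802 1.208
vertex 1.009 -2.633 1.145
vertex 0.693 -3.038 0.921
endloop
endfacet
facet normal -0.703 -0.709 0.058
outer loop
vertex 0.479 -2.802 1.208
vertex 0.693 -3.038 0.921
vertex 1.511 -3.727 2.415
endloop
endfacet
facet normal -0.286 0.625 -0.726
outer loop
vertex 0.693 -3.038 0.921
vertex 1.009 -2.633 1.145
vertex 1.093 -3.036 0.765
endloop
endfacet
facet normal -0.133 -0.926 -0.354
outer loop
vertex 0.693 -3.038 0.921
vertex 1.093 -3.036 0.765
vertex 1.511 -3.727 2.415
endloop
endfacet
facet normal -0.288 0.625 -0.726
outer loop
vertex 1.093 -3.036 0.765
vertex 1.009 -2.633 1.145
vertex 1.443 -2.798 0.831
endloop
endfacet
facet normal 0.561 -0.703 -0.437
outer loop
vertex 1.093 -3.036 0.765
vertex 1.443 -2.798 0.831
vertex 1.511 -3.727 2.415
endloop
endfacet
facet normal 0.802 -0.353 -0.482
outer loop
vertex -0.185 0.457 -3.136
vertex -0.425 0.767 -3.763
vertex 0.015 1.057 -3.243
endloop
endfacet
facet normal 0.075 0.151 0.986
outer loop
vertex -0.185 0.457 -3.136
vertex 0.015 1.057 -3.243
vertex -1.435 1.213 -3.157
endloop
endfacet
facet normal 0.802 -0.353 -0.482
outer loop
vertex 0.015 1.057 -3.243
vertex -0.425 0.767 -3.763
vertex -0.116 1.44 -3.742
endloop
endfacet
facet normal 0.121 0.803 0.584
outer loop
vertex 0.015 1.057 -3.243
vertex -0.116 1.44 -3.742
vertex -1.435 1.213 -3.157
endloop
endfacet
facet normal 0.803 -0.353 -0.481
outer loop
vertex -0.116 1.44 -3.742
vertex -0.425 0.767 -3.763
vertex -0.479 1.316 -4.257
endloop
endfacet
facet normal -0.207 0.974 -0.089
outer loop
vertex -0.116 1.44 -3.742
vertex -0.479 1.316 -4.257
vertex -1.435 1.213 -3.157
endloop
endfacet
facet normal 0.803 -0.353 -0.480
outer loop
vertex -0.479 1.316 -4.257
vertex -0.425 0.767 -3.763
vertex -0.801 0.779 -4.4
endloop
endfacet
facet normal -0.661 0.536 -0.525
outer loop
vertex -0.479 1.316 -4.257
vertex -0.801 0.779 -4.4
vertex -1.435 1.213 -3.157
endloop
endfacet
facet normal 0.803 -0.354 -0.480
outer loop
vertex -0.801 0.779 -4.4
vertex -0.425 0.767 -3.763
vertex -0.84 0.233 -4.063
endloop
endfacet
facet normal -0.900 -0.180 -0.396
outer loop
vertex -0.801 0.779 -4.4
vertex -0.84 0.233 -4.063
vertex -1.435 1.213 -3.157
endloop
endfacet
facet normal 0.802 -0.352 -0.482
outer loop
vertex -0.84 0.233 -4.063
vertex -0.425 0.767 -3.763
vertex -0.565 0.09 -3.501
endloop
endfacet
facet normal -0.743 -0.638 0.202
outer loop
vertex -0.84 0.233 -4.063
vertex -0.565 0.09 -3.501
vertex -1.435 1.213 -3.157
endloop
endfacet
facet normal 0.803 -0.352 -0.481
outer loop
vertex -0.565 0.09 -3.501
vertex -0.425 0.767 -3.763
vertex -0.185 0.457 -3.136
endloop
endfacet
facet normal -0.310 -0.490 0.815
outer loop
vertex -0.565 0.09 -3.501
vertex -0.185 0.457 -3.136
vertex -1.435 1.213 -3.157
endloop
endfacet

endsolid


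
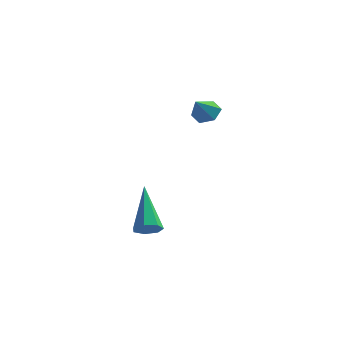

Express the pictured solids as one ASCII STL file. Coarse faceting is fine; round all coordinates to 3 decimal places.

solid 
facet normal 0.305 -0.641 -0.704
outer loop
vertex -2.818 -1.89 -3.531
vertex -3.244 -1.733 -3.859
vertex -2.728 -1.518 -3.831
endloop
endfacet
facet normal 0.838 0.205 0.506
outer loop
vertex -2.818 -1.89 -3.531
vertex -2.728 -1.518 -3.831
vertex -3.896 -0.367 -2.361
endloop
endfacet
facet normal 0.306 -0.642 -0.703
outer loop
vertex -2.728 -1.518 -3.831
vertex -3.244 -1.733 -3.859
vertex -3.026 -1.308 -4.152
endloop
endfacet
facet normal 0.638 0.765 -0.092
outer loop
vertex -2.728 -1.518 -3.831
vertex -3.026 -1.308 -4.152
vertex -3.896 -0.367 -2.361
endloop
endfacet
facet normal 0.306 -0.642 -0.703
outer loop
vertex -3.026 -1.308 -4.152
vertex -3.244 -1.733 -3.859
vertex -3.489 -1.418 -4.253
endloop
endfacet
facet normal -0.096 0.861 -0.499
outer loop
vertex -3.026 -1.308 -4.152
vertex -3.489 -1.418 -4.253
vertex -3.896 -0.367 -2.361
endloop
endfacet
facet normal 0.306 -0.642 -0.703
outer loop
vertex -3.489 -1.418 -4.253
vertex -3.244 -1.733 -3.859
vertex -3.767 -1.765 -4.057
endloop
endfacet
facet normal -0.811 0.420 -0.408
outer loop
vertex -3.489 -1.418 -4.253
vertex -3.767 -1.765 -4.057
vertex -3.896 -0.367 -2.361
endloop
endfacet
facet normal 0.306 -0.641 -0.704
outer loop
vertex -3.767 -1.765 -4.057
vertex -3.244 -1.733 -3.859
vertex -3.652 -2.088 -3.713
endloop
endfacet
facet normal -0.968 -0.225 0.112
outer loop
vertex -3.767 -1.765 -4.057
vertex -3.652 -2.088 -3.713
vertex -3.896 -0.367 -2.361
endloop
endfacet
facet normal 0.306 -0.641 -0.704
outer loop
vertex -3.652 -2.088 -3.713
vertex -3.244 -1.733 -3.859
vertex -3.23 -2.144 -3.479
endloop
endfacet
facet normal -0.450 -0.590 0.670
outer loop
vertex -3.652 -2.088 -3.713
vertex -3.23 -2.144 -3.479
vertex -3.896 -0.367 -2.361
endloop
endfacet
facet normal 0.306 -0.641 -0.704
outer loop
vertex -3.23 -2.144 -3.479
vertex -3.244 -1.733 -3.859
vertex -2.818 -1.89 -3.531
endloop
endfacet
facet normal 0.353 -0.400 0.846
outer loop
vertex -3.23 -2.144 -3.479
vertex -2.818 -1.89 -3.531
vertex -3.896 -0.367 -2.361
endloop
endfacet
facet normal 0.175 0.687 -0.705
outer loop
vertex -1.685 0.874 0.743
vertex -2.113 1.213 0.967
vertex -1.558 1.271 1.161
endloop
endfacet
facet normal 0.776 -0.558 0.294
outer loop
vertex -1.685 0.874 0.743
vertex -1.558 1.271 1.161
vertex -2.287 0.527 1.673
endloop
endfacet
facet normal 0.175 0.687 -0.705
outer loop
vertex -1.558 1.271 1.161
vertex -2.113 1.213 0.967
vertex -1.986 1.61 1.385
endloop
endfacet
facet normal 0.514 0.084 0.854
outer loop
vertex -1.558 1.271 1.161
vertex -1.986 1.61 1.385
vertex -2.287 0.527 1.673
endloop
endfacet
facet normal 0.175 0.687 -0.705
outer loop
vertex -1.986 1.61 1.385
vertex -2.113 1.213 0.967
vertex -2.541 1.552 1.191
endloop
endfacet
facet normal -0.342 0.329 0.880
outer loop
vertex -1.986 1.61 1.385
vertex -2.541 1.552 1.191
vertex -2.287 0.527 1.673
endloop
endfacet
facet normal 0.175 0.687 -0.705
outer loop
vertex -2.541 1.552 1.191
vertex -2.113 1.213 0.967
vertex -2.667 1.155 0.773
endloop
endfacet
facet normal -0.935 -0.069 0.347
outer loop
vertex -2.541 1.552 1.191
vertex -2.667 1.155 0.773
vertex -2.287 0.527 1.673
endloop
endfacet
facet normal 0.175 0.686 -0.706
outer loop
vertex -2.667 1.155 0.773
vertex -2.113 1.213 0.967
vertex -2.239 0.816 0.55
endloop
endfacet
facet normal -0.672 -0.710 -0.211
outer loop
vertex -2.667 1.155 0.773
vertex -2.239 0.816 0.55
vertex -2.287 0.527 1.673
endloop
endfacet
facet normal 0.174 0.686 -0.706
outer loop
vertex -2.239 0.816 0.55
vertex -2.113 1.213 0.967
vertex -1.685 0.874 0.743
endloop
endfacet
facet normal 0.183 -0.954 -0.238
outer loop
vertex -2.239 0.816 0.55
vertex -1.685 0.874 0.743
vertex -2.287 0.527 1.673
endloop
endfacet

endsolid


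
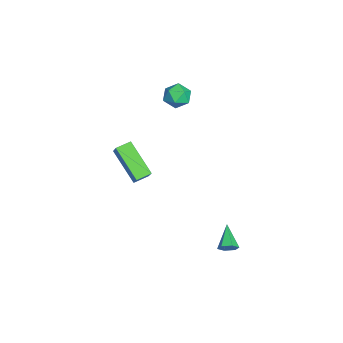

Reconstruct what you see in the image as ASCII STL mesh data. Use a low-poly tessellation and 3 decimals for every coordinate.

solid 
facet normal -0.630 -0.155 -0.761
outer loop
vertex -0.34 -2.243 -0.008
vertex -0.725 -1.541 0.168
vertex 0.953 -1.215 -1.288
endloop
endfacet
facet normal 0.470 -0.857 -0.214
outer loop
vertex 1.665 -1.039 -0.428
vertex -0.34 -2.243 -0.008
vertex 0.953 -1.215 -1.288
endloop
endfacet
facet normal -0.630 -0.155 -0.761
outer loop
vertex 0.953 -1.215 -1.288
vertex -0.725 -1.541 0.168
vertex 0.568 -0.512 -1.112
endloop
endfacet
facet normal 0.618 0.492 -0.613
outer loop
vertex 0.568 -0.512 -1.112
vertex 1.665 -1.039 -0.428
vertex 0.953 -1.215 -1.288
endloop
endfacet
facet normal -0.618 -0.493 0.613
outer loop
vertex -0.34 -2.243 -0.008
vertex -0.013 -1.365 1.028
vertex -0.725 -1.541 0.168
endloop
endfacet
facet normal 0.469 -0.857 -0.214
outer loop
vertex 0.372 -2.068 0.852
vertex -0.34 -2.243 -0.008
vertex 1.665 -1.039 -0.428
endloop
endfacet
facet normal -0.619 -0.492 0.612
outer loop
vertex 0.372 -2.068 0.852
vertex -0.013 -1.365 1.028
vertex -0.34 -2.243 -0.008
endloop
endfacet
facet normal -0.470 0.856 0.214
outer loop
vertex -0.725 -1.541 0.168
vertex -0.013 -1.365 1.028
vertex 0.568 -0.512 -1.112
endloop
endfacet
facet normal 0.618 0.493 -0.612
outer loop
vertex 1.28 -0.337 -0.252
vertex 1.665 -1.039 -0.428
vertex 0.568 -0.512 -1.112
endloop
endfacet
facet normal -0.469 0.857 0.214
outer loop
vertex 0.568 -0.512 -1.112
vertex -0.013 -1.365 1.028
vertex 1.28 -0.337 -0.252
endloop
endfacet
facet normal 0.630 0.155 0.761
outer loop
vertex 1.28 -0.337 -0.252
vertex 0.372 -2.068 0.852
vertex 1.665 -1.039 -0.428
endloop
endfacet
facet normal 0.630 0.155 0.761
outer loop
vertex -0.013 -1.365 1.028
vertex 0.372 -2.068 0.852
vertex 1.28 -0.337 -0.252
endloop
endfacet
facet normal 0.867 0.044 -0.496
outer loop
vertex 3.524 3.016 -3.747
vertex 3.307 3.351 -4.096
vertex 3.546 3.538 -3.662
endloop
endfacet
facet normal 0.200 -0.166 0.966
outer loop
vertex 3.524 3.016 -3.747
vertex 3.546 3.538 -3.662
vertex 2.093 3.289 -3.404
endloop
endfacet
facet normal 0.867 0.042 -0.496
outer loop
vertex 3.546 3.538 -3.662
vertex 3.307 3.351 -4.096
vertex 3.33 3.874 -4.011
endloop
endfacet
facet normal -0.000 0.720 0.694
outer loop
vertex 3.546 3.538 -3.662
vertex 3.33 3.874 -4.011
vertex 2.093 3.289 -3.404
endloop
endfacet
facet normal 0.868 0.042 -0.495
outer loop
vertex 3.33 3.874 -4.011
vertex 3.307 3.351 -4.096
vertex 3.091 3.686 -4.446
endloop
endfacet
facet normal -0.471 0.874 -0.119
outer loop
vertex 3.33 3.874 -4.011
vertex 3.091 3.686 -4.446
vertex 2.093 3.289 -3.404
endloop
endfacet
facet normal 0.868 0.044 -0.494
outer loop
vertex 3.091 3.686 -4.446
vertex 3.307 3.351 -4.096
vertex 3.069 3.164 -4.531
endloop
endfacet
facet normal -0.741 0.138 -0.657
outer loop
vertex 3.091 3.686 -4.446
vertex 3.069 3.164 -4.531
vertex 2.093 3.289 -3.404
endloop
endfacet
facet normal 0.868 0.045 -0.494
outer loop
vertex 3.069 3.164 -4.531
vertex 3.307 3.351 -4.096
vertex 3.285 2.828 -4.182
endloop
endfacet
facet normal -0.541 -0.748 -0.385
outer loop
vertex 3.069 3.164 -4.531
vertex 3.285 2.828 -4.182
vertex 2.093 3.289 -3.404
endloop
endfacet
facet normal 0.867 0.045 -0.496
outer loop
vertex 3.285 2.828 -4.182
vertex 3.307 3.351 -4.096
vertex 3.524 3.016 -3.747
endloop
endfacet
facet normal -0.069 -0.901 0.428
outer loop
vertex 3.285 2.828 -4.182
vertex 3.524 3.016 -3.747
vertex 2.093 3.289 -3.404
endloop
endfacet
facet normal -0.789 0.465 0.402
outer loop
vertex -2.202 1.491 3.073
vertex -2.662 0.905 2.849
vertex -2.318 0.885 3.547
endloop
endfacet
facet normal -0.190 0.627 0.755
outer loop
vertex -2.202 1.491 3.073
vertex -2.318 0.885 3.547
vertex -1.606 1.19 3.473
endloop
endfacet
facet normal 0.267 0.918 0.293
outer loop
vertex -2.202 1.491 3.073
vertex -1.606 1.19 3.473
vertex -1.51 1.399 2.73
endloop
endfacet
facet normal -0.048 0.936 -0.348
outer loop
vertex -2.202 1.491 3.073
vertex -1.51 1.399 2.73
vertex -2.162 1.222 2.344
endloop
endfacet
facet normal -0.700 0.657 -0.281
outer loop
vertex -2.202 1.491 3.073
vertex -2.162 1.222 2.344
vertex -2.662 0.905 2.849
endloop
endfacet
facet normal 0.096 0.018 0.995
outer loop
vertex -1.606 1.19 3.473
vertex -2.318 0.885 3.547
vertex -1.698 0.418 3.496
endloop
endfacet
facet normal -0.873 -0.244 0.423
outer loop
vertex -2.318 0.885 3.547
vertex -2.662 0.905 2.849
vertex -2.35 0.241 3.11
endloop
endfacet
facet normal -0.730 0.067 -0.681
outer loop
vertex -2.662 0.905 2.849
vertex -2.162 1.222 2.344
vertex -2.254 0.45 2.367
endloop
endfacet
facet normal 0.326 0.520 -0.790
outer loop
vertex -2.162 1.222 2.344
vertex -1.51 1.399 2.73
vertex -1.542 0.755 2.293
endloop
endfacet
facet normal 0.837 0.490 0.246
outer loop
vertex -1.51 1.399 2.73
vertex -1.606 1.19 3.473
vertex -1.198 0.735 2.991
endloop
endfacet
facet normal 0.048 -0.936 0.348
outer loop
vertex -1.658 0.149 2.767
vertex -1.698 0.418 3.496
vertex -2.35 0.241 3.11
endloop
endfacet
facet normal -0.267 -0.918 -0.293
outer loop
vertex -1.658 0.149 2.767
vertex -2.35 0.241 3.11
vertex -2.254 0.45 2.367
endloop
endfacet
facet normal 0.190 -0.627 -0.755
outer loop
vertex -1.658 0.149 2.767
vertex -2.254 0.45 2.367
vertex -1.542 0.755 2.293
endloop
endfacet
facet normal 0.789 -0.465 -0.402
outer loop
vertex -1.658 0.149 2.767
vertex -1.542 0.755 2.293
vertex -1.198 0.735 2.991
endloop
endfacet
facet normal 0.700 -0.657 0.281
outer loop
vertex -1.658 0.149 2.767
vertex -1.198 0.735 2.991
vertex -1.698 0.418 3.496
endloop
endfacet
facet normal -0.326 -0.520 0.790
outer loop
vertex -2.35 0.241 3.11
vertex -1.698 0.418 3.496
vertex -2.318 0.885 3.547
endloop
endfacet
facet normal -0.837 -0.490 -0.246
outer loop
vertex -2.254 0.45 2.367
vertex -2.35 0.241 3.11
vertex -2.662 0.905 2.849
endloop
endfacet
facet normal -0.096 -0.018 -0.995
outer loop
vertex -1.542 0.755 2.293
vertex -2.254 0.45 2.367
vertex -2.162 1.222 2.344
endloop
endfacet
facet normal 0.873 0.244 -0.423
outer loop
vertex -1.198 0.735 2.991
vertex -1.542 0.755 2.293
vertex -1.51 1.399 2.73
endloop
endfacet
facet normal 0.730 -0.067 0.681
outer loop
vertex -1.698 0.418 3.496
vertex -1.198 0.735 2.991
vertex -1.606 1.19 3.473
endloop
endfacet

endsolid


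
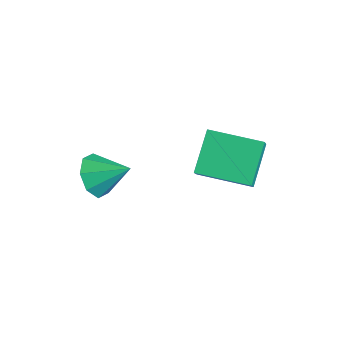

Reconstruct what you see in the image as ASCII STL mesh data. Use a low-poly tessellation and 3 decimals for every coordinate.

solid 
facet normal -0.549 -0.655 -0.519
outer loop
vertex 0.192 -2.047 -2.224
vertex -0.451 -1.85 -1.792
vertex -0.124 -1.585 -2.472
endloop
endfacet
facet normal 0.844 0.367 -0.392
outer loop
vertex 0.192 -2.047 -2.224
vertex -0.124 -1.585 -2.472
vertex 0.251 -1.01 -1.128
endloop
endfacet
facet normal -0.548 -0.656 -0.519
outer loop
vertex -0.124 -1.585 -2.472
vertex -0.451 -1.85 -1.792
vertex -0.633 -1.279 -2.322
endloop
endfacet
facet normal 0.359 0.818 -0.450
outer loop
vertex -0.124 -1.585 -2.472
vertex -0.633 -1.279 -2.322
vertex 0.251 -1.01 -1.128
endloop
endfacet
facet normal -0.549 -0.656 -0.518
outer loop
vertex -0.633 -1.279 -2.322
vertex -0.451 -1.85 -1.792
vertex -1.035 -1.307 -1.861
endloop
endfacet
facet normal -0.174 0.980 -0.092
outer loop
vertex -0.633 -1.279 -2.322
vertex -1.035 -1.307 -1.861
vertex 0.251 -1.01 -1.128
endloop
endfacet
facet normal -0.549 -0.656 -0.518
outer loop
vertex -1.035 -1.307 -1.861
vertex -0.451 -1.85 -1.792
vertex -1.095 -1.653 -1.359
endloop
endfacet
facet normal -0.445 0.761 0.472
outer loop
vertex -1.035 -1.307 -1.861
vertex -1.095 -1.653 -1.359
vertex 0.251 -1.01 -1.128
endloop
endfacet
facet normal -0.549 -0.656 -0.518
outer loop
vertex -1.095 -1.653 -1.359
vertex -0.451 -1.85 -1.792
vertex -0.778 -2.114 -1.111
endloop
endfacet
facet normal -0.294 0.288 0.911
outer loop
vertex -1.095 -1.653 -1.359
vertex -0.778 -2.114 -1.111
vertex 0.251 -1.01 -1.128
endloop
endfacet
facet normal -0.550 -0.655 -0.518
outer loop
vertex -0.778 -2.114 -1.111
vertex -0.451 -1.85 -1.792
vertex -0.27 -2.421 -1.262
endloop
endfacet
facet normal 0.190 -0.162 0.968
outer loop
vertex -0.778 -2.114 -1.111
vertex -0.27 -2.421 -1.262
vertex 0.251 -1.01 -1.128
endloop
endfacet
facet normal -0.549 -0.655 -0.519
outer loop
vertex -0.27 -2.421 -1.262
vertex -0.451 -1.85 -1.792
vertex 0.132 -2.393 -1.723
endloop
endfacet
facet normal 0.723 -0.325 0.610
outer loop
vertex -0.27 -2.421 -1.262
vertex 0.132 -2.393 -1.723
vertex 0.251 -1.01 -1.128
endloop
endfacet
facet normal -0.549 -0.655 -0.518
outer loop
vertex 0.132 -2.393 -1.723
vertex -0.451 -1.85 -1.792
vertex 0.192 -2.047 -2.224
endloop
endfacet
facet normal 0.993 -0.105 0.046
outer loop
vertex 0.132 -2.393 -1.723
vertex 0.192 -2.047 -2.224
vertex 0.251 -1.01 -1.128
endloop
endfacet
facet normal -0.541 0.535 0.649
outer loop
vertex 1.921 0.678 1.591
vertex 2.99 1.974 1.413
vertex 1.339 1.049 0.8
endloop
endfacet
facet normal -0.633 -0.767 0.106
outer loop
vertex 2.15 0.246 -0.173
vertex 1.921 0.678 1.591
vertex 1.339 1.049 0.8
endloop
endfacet
facet normal -0.541 0.535 0.649
outer loop
vertex 1.339 1.049 0.8
vertex 2.99 1.974 1.413
vertex 2.408 2.345 0.622
endloop
endfacet
facet normal -0.554 0.354 -0.754
outer loop
vertex 2.408 2.345 0.622
vertex 2.15 0.246 -0.173
vertex 1.339 1.049 0.8
endloop
endfacet
facet normal 0.554 -0.354 0.754
outer loop
vertex 1.921 0.678 1.591
vertex 3.801 1.171 0.44
vertex 2.99 1.974 1.413
endloop
endfacet
facet normal -0.633 -0.767 0.106
outer loop
vertex 2.732 -0.125 0.618
vertex 1.921 0.678 1.591
vertex 2.15 0.246 -0.173
endloop
endfacet
facet normal 0.554 -0.354 0.754
outer loop
vertex 2.732 -0.125 0.618
vertex 3.801 1.171 0.44
vertex 1.921 0.678 1.591
endloop
endfacet
facet normal 0.633 0.767 -0.106
outer loop
vertex 2.99 1.974 1.413
vertex 3.801 1.171 0.44
vertex 2.408 2.345 0.622
endloop
endfacet
facet normal -0.554 0.354 -0.754
outer loop
vertex 3.219 1.542 -0.351
vertex 2.15 0.246 -0.173
vertex 2.408 2.345 0.622
endloop
endfacet
facet normal 0.633 0.767 -0.106
outer loop
vertex 2.408 2.345 0.622
vertex 3.801 1.171 0.44
vertex 3.219 1.542 -0.351
endloop
endfacet
facet normal 0.541 -0.535 -0.649
outer loop
vertex 3.219 1.542 -0.351
vertex 2.732 -0.125 0.618
vertex 2.15 0.246 -0.173
endloop
endfacet
facet normal 0.541 -0.535 -0.649
outer loop
vertex 3.801 1.171 0.44
vertex 2.732 -0.125 0.618
vertex 3.219 1.542 -0.351
endloop
endfacet

endsolid


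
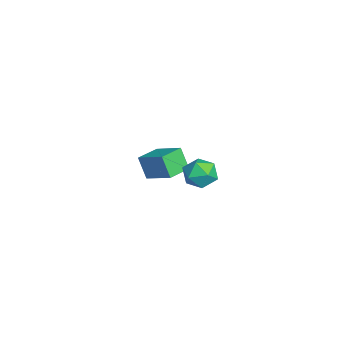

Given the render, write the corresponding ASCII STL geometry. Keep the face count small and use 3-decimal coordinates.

solid 
facet normal -0.214 0.973 0.085
outer loop
vertex 3.531 2.474 0.82
vertex 2.46 2.229 0.928
vertex 3.105 2.293 1.822
endloop
endfacet
facet normal 0.439 0.833 0.337
outer loop
vertex 3.531 2.474 0.82
vertex 3.105 2.293 1.822
vertex 4.093 1.878 1.56
endloop
endfacet
facet normal 0.821 0.539 -0.189
outer loop
vertex 3.531 2.474 0.82
vertex 4.093 1.878 1.56
vertex 4.06 1.557 0.504
endloop
endfacet
facet normal 0.403 0.497 -0.768
outer loop
vertex 3.531 2.474 0.82
vertex 4.06 1.557 0.504
vertex 3.05 1.774 0.114
endloop
endfacet
facet normal -0.236 0.766 -0.599
outer loop
vertex 3.531 2.474 0.82
vertex 3.05 1.774 0.114
vertex 2.46 2.229 0.928
endloop
endfacet
facet normal 0.375 0.351 0.858
outer loop
vertex 4.093 1.878 1.56
vertex 3.105 2.293 1.822
vertex 3.37 1.266 2.126
endloop
endfacet
facet normal -0.681 0.578 0.450
outer loop
vertex 3.105 2.293 1.822
vertex 2.46 2.229 0.928
vertex 2.36 1.483 1.736
endloop
endfacet
facet normal -0.717 0.241 -0.654
outer loop
vertex 2.46 2.229 0.928
vertex 3.05 1.774 0.114
vertex 2.327 1.162 0.68
endloop
endfacet
facet normal 0.317 -0.193 -0.929
outer loop
vertex 3.05 1.774 0.114
vertex 4.06 1.557 0.504
vertex 3.315 0.747 0.418
endloop
endfacet
facet normal 0.992 -0.125 0.007
outer loop
vertex 4.06 1.557 0.504
vertex 4.093 1.878 1.56
vertex 3.96 0.811 1.312
endloop
endfacet
facet normal -0.403 -0.497 0.768
outer loop
vertex 2.889 0.566 1.42
vertex 3.37 1.266 2.126
vertex 2.36 1.483 1.736
endloop
endfacet
facet normal -0.821 -0.539 0.189
outer loop
vertex 2.889 0.566 1.42
vertex 2.36 1.483 1.736
vertex 2.327 1.162 0.68
endloop
endfacet
facet normal -0.439 -0.833 -0.337
outer loop
vertex 2.889 0.566 1.42
vertex 2.327 1.162 0.68
vertex 3.315 0.747 0.418
endloop
endfacet
facet normal 0.214 -0.973 -0.085
outer loop
vertex 2.889 0.566 1.42
vertex 3.315 0.747 0.418
vertex 3.96 0.811 1.312
endloop
endfacet
facet normal 0.236 -0.766 0.599
outer loop
vertex 2.889 0.566 1.42
vertex 3.96 0.811 1.312
vertex 3.37 1.266 2.126
endloop
endfacet
facet normal -0.317 0.193 0.929
outer loop
vertex 2.36 1.483 1.736
vertex 3.37 1.266 2.126
vertex 3.105 2.293 1.822
endloop
endfacet
facet normal -0.992 0.125 -0.007
outer loop
vertex 2.327 1.162 0.68
vertex 2.36 1.483 1.736
vertex 2.46 2.229 0.928
endloop
endfacet
facet normal -0.375 -0.351 -0.858
outer loop
vertex 3.315 0.747 0.418
vertex 2.327 1.162 0.68
vertex 3.05 1.774 0.114
endloop
endfacet
facet normal 0.681 -0.578 -0.450
outer loop
vertex 3.96 0.811 1.312
vertex 3.315 0.747 0.418
vertex 4.06 1.557 0.504
endloop
endfacet
facet normal 0.717 -0.241 0.654
outer loop
vertex 3.37 1.266 2.126
vertex 3.96 0.811 1.312
vertex 4.093 1.878 1.56
endloop
endfacet
facet normal -0.704 0.709 -0.048
outer loop
vertex -5.503 -0.348 -2.793
vertex -4.216 0.991 -1.878
vertex -4.939 0.113 -4.262
endloop
endfacet
facet normal -0.622 -0.647 -0.442
outer loop
vertex -3.764 -1.071 -4.182
vertex -5.503 -0.348 -2.793
vertex -4.939 0.113 -4.262
endloop
endfacet
facet normal -0.704 0.709 -0.048
outer loop
vertex -4.939 0.113 -4.262
vertex -4.216 0.991 -1.878
vertex -3.652 1.452 -3.348
endloop
endfacet
facet normal 0.344 0.281 -0.896
outer loop
vertex -3.652 1.452 -3.348
vertex -3.764 -1.071 -4.182
vertex -4.939 0.113 -4.262
endloop
endfacet
facet normal -0.344 -0.281 0.896
outer loop
vertex -5.503 -0.348 -2.793
vertex -3.041 -0.193 -1.798
vertex -4.216 0.991 -1.878
endloop
endfacet
facet normal -0.622 -0.647 -0.441
outer loop
vertex -4.328 -1.532 -2.712
vertex -5.503 -0.348 -2.793
vertex -3.764 -1.071 -4.182
endloop
endfacet
facet normal -0.344 -0.281 0.896
outer loop
vertex -4.328 -1.532 -2.712
vertex -3.041 -0.193 -1.798
vertex -5.503 -0.348 -2.793
endloop
endfacet
facet normal 0.622 0.647 0.441
outer loop
vertex -4.216 0.991 -1.878
vertex -3.041 -0.193 -1.798
vertex -3.652 1.452 -3.348
endloop
endfacet
facet normal 0.345 0.281 -0.896
outer loop
vertex -2.477 0.268 -3.267
vertex -3.764 -1.071 -4.182
vertex -3.652 1.452 -3.348
endloop
endfacet
facet normal 0.622 0.647 0.442
outer loop
vertex -3.652 1.452 -3.348
vertex -3.041 -0.193 -1.798
vertex -2.477 0.268 -3.267
endloop
endfacet
facet normal 0.704 -0.709 0.048
outer loop
vertex -2.477 0.268 -3.267
vertex -4.328 -1.532 -2.712
vertex -3.764 -1.071 -4.182
endloop
endfacet
facet normal 0.704 -0.709 0.048
outer loop
vertex -3.041 -0.193 -1.798
vertex -4.328 -1.532 -2.712
vertex -2.477 0.268 -3.267
endloop
endfacet

endsolid


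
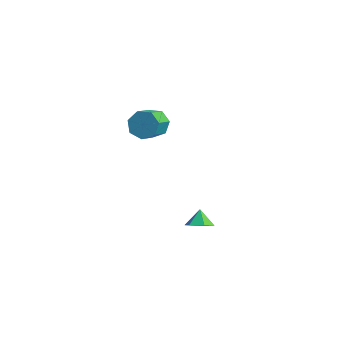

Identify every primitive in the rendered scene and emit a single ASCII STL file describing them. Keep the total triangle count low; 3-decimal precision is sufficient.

solid 
facet normal 0.009 0.744 -0.668
outer loop
vertex -0.301 -1.075 3.406
vertex -1.141 -1.303 3.141
vertex -0.89 -0.72 3.793
endloop
endfacet
facet normal 0.665 0.495 0.559
outer loop
vertex -0.301 -1.075 3.406
vertex -0.89 -0.72 3.793
vertex -0.319 -2.629 4.803
endloop
endfacet
facet normal 0.666 0.495 0.558
outer loop
vertex -0.319 -2.629 4.803
vertex -0.89 -0.72 3.793
vertex -0.908 -2.274 5.191
endloop
endfacet
facet normal -0.008 -0.744 0.668
outer loop
vertex -0.319 -2.629 4.803
vertex -0.908 -2.274 5.191
vertex -1.159 -2.857 4.539
endloop
endfacet
facet normal 0.008 0.744 -0.668
outer loop
vertex -0.89 -0.72 3.793
vertex -1.141 -1.303 3.141
vertex -1.668 -0.804 3.69
endloop
endfacet
facet normal -0.168 0.660 0.732
outer loop
vertex -0.89 -0.72 3.793
vertex -1.668 -0.804 3.69
vertex -0.908 -2.274 5.191
endloop
endfacet
facet normal -0.169 0.660 0.732
outer loop
vertex -0.908 -2.274 5.191
vertex -1.668 -0.804 3.69
vertex -1.687 -2.358 5.087
endloop
endfacet
facet normal -0.009 -0.744 0.668
outer loop
vertex -0.908 -2.274 5.191
vertex -1.687 -2.358 5.087
vertex -1.159 -2.857 4.539
endloop
endfacet
facet normal 0.008 0.744 -0.668
outer loop
vertex -1.668 -0.804 3.69
vertex -1.141 -1.303 3.141
vertex -2.049 -1.264 3.173
endloop
endfacet
facet normal -0.876 0.328 0.353
outer loop
vertex -1.668 -0.804 3.69
vertex -2.049 -1.264 3.173
vertex -1.687 -2.358 5.087
endloop
endfacet
facet normal -0.876 0.329 0.354
outer loop
vertex -1.687 -2.358 5.087
vertex -2.049 -1.264 3.173
vertex -2.068 -2.818 4.571
endloop
endfacet
facet normal -0.008 -0.743 0.669
outer loop
vertex -1.687 -2.358 5.087
vertex -2.068 -2.818 4.571
vertex -1.159 -2.857 4.539
endloop
endfacet
facet normal 0.008 0.744 -0.669
outer loop
vertex -2.049 -1.264 3.173
vertex -1.141 -1.303 3.141
vertex -1.746 -1.753 2.633
endloop
endfacet
facet normal -0.923 -0.251 -0.291
outer loop
vertex -2.049 -1.264 3.173
vertex -1.746 -1.753 2.633
vertex -2.068 -2.818 4.571
endloop
endfacet
facet normal -0.923 -0.250 -0.291
outer loop
vertex -2.068 -2.818 4.571
vertex -1.746 -1.753 2.633
vertex -1.765 -3.307 4.03
endloop
endfacet
facet normal -0.008 -0.744 0.668
outer loop
vertex -2.068 -2.818 4.571
vertex -1.765 -3.307 4.03
vertex -1.159 -2.857 4.539
endloop
endfacet
facet normal 0.009 0.743 -0.669
outer loop
vertex -1.746 -1.753 2.633
vertex -1.141 -1.303 3.141
vertex -0.987 -1.904 2.475
endloop
endfacet
facet normal -0.277 -0.641 -0.716
outer loop
vertex -1.746 -1.753 2.633
vertex -0.987 -1.904 2.475
vertex -1.765 -3.307 4.03
endloop
endfacet
facet normal -0.276 -0.641 -0.716
outer loop
vertex -1.765 -3.307 4.03
vertex -0.987 -1.904 2.475
vertex -1.006 -3.458 3.873
endloop
endfacet
facet normal -0.010 -0.743 0.669
outer loop
vertex -1.765 -3.307 4.03
vertex -1.006 -3.458 3.873
vertex -1.159 -2.857 4.539
endloop
endfacet
facet normal 0.009 0.743 -0.669
outer loop
vertex -0.987 -1.904 2.475
vertex -1.141 -1.303 3.141
vertex -0.344 -1.602 2.819
endloop
endfacet
facet normal 0.580 -0.549 -0.602
outer loop
vertex -0.987 -1.904 2.475
vertex -0.344 -1.602 2.819
vertex -1.006 -3.458 3.873
endloop
endfacet
facet normal 0.579 -0.549 -0.603
outer loop
vertex -1.006 -3.458 3.873
vertex -0.344 -1.602 2.819
vertex -0.362 -3.156 4.217
endloop
endfacet
facet normal -0.009 -0.743 0.669
outer loop
vertex -1.006 -3.458 3.873
vertex -0.362 -3.156 4.217
vertex -1.159 -2.857 4.539
endloop
endfacet
facet normal 0.009 0.744 -0.668
outer loop
vertex -0.344 -1.602 2.819
vertex -1.141 -1.303 3.141
vertex -0.301 -1.075 3.406
endloop
endfacet
facet normal 0.998 -0.043 -0.035
outer loop
vertex -0.344 -1.602 2.819
vertex -0.301 -1.075 3.406
vertex -0.362 -3.156 4.217
endloop
endfacet
facet normal 0.998 -0.043 -0.035
outer loop
vertex -0.362 -3.156 4.217
vertex -0.301 -1.075 3.406
vertex -0.319 -2.629 4.803
endloop
endfacet
facet normal -0.009 -0.743 0.669
outer loop
vertex -0.362 -3.156 4.217
vertex -0.319 -2.629 4.803
vertex -1.159 -2.857 4.539
endloop
endfacet
facet normal 0.254 -0.739 -0.624
outer loop
vertex 3.083 -2.949 -3.32
vertex 2.261 -3.121 -3.451
vertex 2.663 -2.561 -3.95
endloop
endfacet
facet normal 0.529 0.833 0.160
outer loop
vertex 3.083 -2.949 -3.32
vertex 2.663 -2.561 -3.95
vertex 1.999 -2.359 -2.809
endloop
endfacet
facet normal 0.254 -0.739 -0.624
outer loop
vertex 2.663 -2.561 -3.95
vertex 2.261 -3.121 -3.451
vertex 1.841 -2.733 -4.081
endloop
endfacet
facet normal -0.158 0.953 -0.260
outer loop
vertex 2.663 -2.561 -3.95
vertex 1.841 -2.733 -4.081
vertex 1.999 -2.359 -2.809
endloop
endfacet
facet normal 0.254 -0.739 -0.624
outer loop
vertex 1.841 -2.733 -4.081
vertex 2.261 -3.121 -3.451
vertex 1.439 -3.292 -3.583
endloop
endfacet
facet normal -0.834 0.549 -0.058
outer loop
vertex 1.841 -2.733 -4.081
vertex 1.439 -3.292 -3.583
vertex 1.999 -2.359 -2.809
endloop
endfacet
facet normal 0.254 -0.739 -0.624
outer loop
vertex 1.439 -3.292 -3.583
vertex 2.261 -3.121 -3.451
vertex 1.859 -3.68 -2.953
endloop
endfacet
facet normal -0.824 0.026 0.565
outer loop
vertex 1.439 -3.292 -3.583
vertex 1.859 -3.68 -2.953
vertex 1.999 -2.359 -2.809
endloop
endfacet
facet normal 0.254 -0.739 -0.624
outer loop
vertex 1.859 -3.68 -2.953
vertex 2.261 -3.121 -3.451
vertex 2.681 -3.508 -2.822
endloop
endfacet
facet normal -0.138 -0.093 0.986
outer loop
vertex 1.859 -3.68 -2.953
vertex 2.681 -3.508 -2.822
vertex 1.999 -2.359 -2.809
endloop
endfacet
facet normal 0.254 -0.739 -0.624
outer loop
vertex 2.681 -3.508 -2.822
vertex 2.261 -3.121 -3.451
vertex 3.083 -2.949 -3.32
endloop
endfacet
facet normal 0.538 0.311 0.783
outer loop
vertex 2.681 -3.508 -2.822
vertex 3.083 -2.949 -3.32
vertex 1.999 -2.359 -2.809
endloop
endfacet

endsolid
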